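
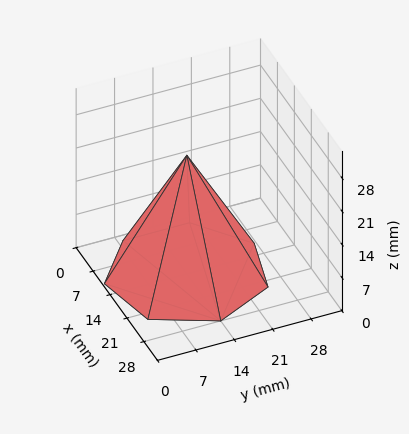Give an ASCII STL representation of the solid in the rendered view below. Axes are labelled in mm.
Reading the render: the shape is a regular 7-sided pyramid, base circumscribed radius ≈ 14 mm, apex at z ≈ 25 mm (dimensions read to the nearest mm from the axis ticks). For the STL, each face is triangulated and given an outward normal.

solid part
  facet normal 0.0000 0.0000 -1.0000
    outer loop
      vertex 10.885 27.649 0.000
      vertex 22.729 24.946 0.000
      vertex 28.000 14.000 0.000
    endloop
  endfacet
  facet normal 0.0000 0.0000 -1.0000
    outer loop
      vertex 1.386 20.074 0.000
      vertex 10.885 27.649 0.000
      vertex 28.000 14.000 0.000
    endloop
  endfacet
  facet normal 0.0000 0.0000 -1.0000
    outer loop
      vertex 1.386 7.926 0.000
      vertex 1.386 20.074 0.000
      vertex 28.000 14.000 0.000
    endloop
  endfacet
  facet normal 0.0000 0.0000 -1.0000
    outer loop
      vertex 10.885 0.351 0.000
      vertex 1.386 7.926 0.000
      vertex 28.000 14.000 0.000
    endloop
  endfacet
  facet normal 0.0000 0.0000 -1.0000
    outer loop
      vertex 22.729 3.054 0.000
      vertex 10.885 0.351 0.000
      vertex 28.000 14.000 0.000
    endloop
  endfacet
  facet normal 0.8044 0.3874 0.4505
    outer loop
      vertex 28.000 14.000 0.000
      vertex 22.729 24.946 0.000
      vertex 14.000 14.000 25.000
    endloop
  endfacet
  facet normal 0.1986 0.8704 0.4505
    outer loop
      vertex 22.729 24.946 0.000
      vertex 10.885 27.649 0.000
      vertex 14.000 14.000 25.000
    endloop
  endfacet
  facet normal -0.5566 0.6980 0.4505
    outer loop
      vertex 10.885 27.649 0.000
      vertex 1.386 20.074 0.000
      vertex 14.000 14.000 25.000
    endloop
  endfacet
  facet normal -0.8928 0.0000 0.4505
    outer loop
      vertex 1.386 20.074 0.000
      vertex 1.386 7.926 0.000
      vertex 14.000 14.000 25.000
    endloop
  endfacet
  facet normal -0.5566 -0.6980 0.4505
    outer loop
      vertex 1.386 7.926 0.000
      vertex 10.885 0.351 0.000
      vertex 14.000 14.000 25.000
    endloop
  endfacet
  facet normal 0.1986 -0.8704 0.4505
    outer loop
      vertex 10.885 0.351 0.000
      vertex 22.729 3.054 0.000
      vertex 14.000 14.000 25.000
    endloop
  endfacet
  facet normal 0.8044 -0.3874 0.4505
    outer loop
      vertex 22.729 3.054 0.000
      vertex 28.000 14.000 0.000
      vertex 14.000 14.000 25.000
    endloop
  endfacet
endsolid part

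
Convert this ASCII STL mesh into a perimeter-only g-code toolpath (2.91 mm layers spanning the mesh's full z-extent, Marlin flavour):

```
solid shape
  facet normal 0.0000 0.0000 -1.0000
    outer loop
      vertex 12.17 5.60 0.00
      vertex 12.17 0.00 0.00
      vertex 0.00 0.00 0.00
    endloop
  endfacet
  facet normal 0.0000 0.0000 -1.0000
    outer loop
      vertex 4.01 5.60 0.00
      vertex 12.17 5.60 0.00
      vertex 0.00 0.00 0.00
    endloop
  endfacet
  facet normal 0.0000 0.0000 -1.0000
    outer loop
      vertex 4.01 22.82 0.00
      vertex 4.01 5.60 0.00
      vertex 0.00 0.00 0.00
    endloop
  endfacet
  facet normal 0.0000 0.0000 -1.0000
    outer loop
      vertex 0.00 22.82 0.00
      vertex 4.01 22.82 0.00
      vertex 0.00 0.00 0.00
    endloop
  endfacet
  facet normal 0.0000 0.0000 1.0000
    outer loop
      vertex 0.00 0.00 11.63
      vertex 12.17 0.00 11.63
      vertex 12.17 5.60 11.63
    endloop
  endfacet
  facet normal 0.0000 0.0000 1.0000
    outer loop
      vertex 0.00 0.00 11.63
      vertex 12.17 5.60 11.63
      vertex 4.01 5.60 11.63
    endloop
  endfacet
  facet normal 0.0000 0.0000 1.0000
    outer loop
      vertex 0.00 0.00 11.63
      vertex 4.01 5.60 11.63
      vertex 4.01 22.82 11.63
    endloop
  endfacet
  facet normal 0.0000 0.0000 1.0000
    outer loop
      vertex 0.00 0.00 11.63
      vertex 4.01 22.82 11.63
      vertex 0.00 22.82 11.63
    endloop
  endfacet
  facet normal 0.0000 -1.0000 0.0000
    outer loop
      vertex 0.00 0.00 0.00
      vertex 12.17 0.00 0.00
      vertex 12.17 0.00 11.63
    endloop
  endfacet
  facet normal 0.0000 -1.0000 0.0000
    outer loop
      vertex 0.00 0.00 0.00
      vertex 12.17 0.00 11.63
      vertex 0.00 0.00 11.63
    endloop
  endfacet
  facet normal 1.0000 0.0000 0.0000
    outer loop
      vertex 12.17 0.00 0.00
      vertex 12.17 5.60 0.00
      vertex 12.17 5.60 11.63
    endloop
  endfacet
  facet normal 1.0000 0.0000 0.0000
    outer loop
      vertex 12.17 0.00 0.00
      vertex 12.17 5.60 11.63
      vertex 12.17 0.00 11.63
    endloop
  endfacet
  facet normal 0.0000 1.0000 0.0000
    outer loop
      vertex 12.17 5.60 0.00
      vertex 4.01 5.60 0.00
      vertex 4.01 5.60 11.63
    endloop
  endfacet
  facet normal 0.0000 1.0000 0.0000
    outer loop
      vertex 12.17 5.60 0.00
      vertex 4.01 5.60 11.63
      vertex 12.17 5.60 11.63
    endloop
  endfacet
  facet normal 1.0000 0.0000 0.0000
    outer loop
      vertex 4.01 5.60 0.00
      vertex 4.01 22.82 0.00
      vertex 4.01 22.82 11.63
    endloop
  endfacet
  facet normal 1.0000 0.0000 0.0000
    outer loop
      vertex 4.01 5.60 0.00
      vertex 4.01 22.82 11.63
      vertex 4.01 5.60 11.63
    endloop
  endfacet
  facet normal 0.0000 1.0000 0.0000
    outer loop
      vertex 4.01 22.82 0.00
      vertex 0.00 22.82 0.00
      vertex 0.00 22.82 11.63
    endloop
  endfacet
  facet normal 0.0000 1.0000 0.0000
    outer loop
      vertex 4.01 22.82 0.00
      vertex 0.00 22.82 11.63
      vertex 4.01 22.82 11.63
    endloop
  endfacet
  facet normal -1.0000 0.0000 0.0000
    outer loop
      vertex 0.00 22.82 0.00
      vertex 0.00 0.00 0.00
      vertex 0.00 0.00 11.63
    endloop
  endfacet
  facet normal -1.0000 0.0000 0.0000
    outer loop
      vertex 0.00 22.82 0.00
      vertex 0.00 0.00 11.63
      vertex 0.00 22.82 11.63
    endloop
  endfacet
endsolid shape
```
; perimeter-only toolpath
G21 ; units = mm
G90 ; absolute positioning
G28 ; home
; layer 1
G0 Z2.91
G0 X0.00 Y0.00
G1 X12.17 Y0.00
G1 X12.17 Y5.60
G1 X4.01 Y5.60
G1 X4.01 Y22.82
G1 X0.00 Y22.82
G1 X0.00 Y0.00
; layer 2
G0 Z5.82
G0 X0.00 Y0.00
G1 X12.17 Y0.00
G1 X12.17 Y5.60
G1 X4.01 Y5.60
G1 X4.01 Y22.82
G1 X0.00 Y22.82
G1 X0.00 Y0.00
; layer 3
G0 Z8.72
G0 X0.00 Y0.00
G1 X12.17 Y0.00
G1 X12.17 Y5.60
G1 X4.01 Y5.60
G1 X4.01 Y22.82
G1 X0.00 Y22.82
G1 X0.00 Y0.00
; layer 4
G0 Z11.63
G0 X0.00 Y0.00
G1 X12.17 Y0.00
G1 X12.17 Y5.60
G1 X4.01 Y5.60
G1 X4.01 Y22.82
G1 X0.00 Y22.82
G1 X0.00 Y0.00
M2 ; end

The solid is an L-shaped prism: outer 12.2 × 22.8 mm, arm thicknesses ≈ 5.6 mm (horizontal) and 4.01 mm (vertical), extruded 11.6 mm in z. Slicing at Δz = 2.91 mm — 4 equal slices spanning the solid's height, so layer i sits at z = i·h/4 — gives 4 non-empty perimeters. Each is a 6-segment closed polygon; G0 lifts to the layer z and rapids to the start vertex, then G1 traces the edges.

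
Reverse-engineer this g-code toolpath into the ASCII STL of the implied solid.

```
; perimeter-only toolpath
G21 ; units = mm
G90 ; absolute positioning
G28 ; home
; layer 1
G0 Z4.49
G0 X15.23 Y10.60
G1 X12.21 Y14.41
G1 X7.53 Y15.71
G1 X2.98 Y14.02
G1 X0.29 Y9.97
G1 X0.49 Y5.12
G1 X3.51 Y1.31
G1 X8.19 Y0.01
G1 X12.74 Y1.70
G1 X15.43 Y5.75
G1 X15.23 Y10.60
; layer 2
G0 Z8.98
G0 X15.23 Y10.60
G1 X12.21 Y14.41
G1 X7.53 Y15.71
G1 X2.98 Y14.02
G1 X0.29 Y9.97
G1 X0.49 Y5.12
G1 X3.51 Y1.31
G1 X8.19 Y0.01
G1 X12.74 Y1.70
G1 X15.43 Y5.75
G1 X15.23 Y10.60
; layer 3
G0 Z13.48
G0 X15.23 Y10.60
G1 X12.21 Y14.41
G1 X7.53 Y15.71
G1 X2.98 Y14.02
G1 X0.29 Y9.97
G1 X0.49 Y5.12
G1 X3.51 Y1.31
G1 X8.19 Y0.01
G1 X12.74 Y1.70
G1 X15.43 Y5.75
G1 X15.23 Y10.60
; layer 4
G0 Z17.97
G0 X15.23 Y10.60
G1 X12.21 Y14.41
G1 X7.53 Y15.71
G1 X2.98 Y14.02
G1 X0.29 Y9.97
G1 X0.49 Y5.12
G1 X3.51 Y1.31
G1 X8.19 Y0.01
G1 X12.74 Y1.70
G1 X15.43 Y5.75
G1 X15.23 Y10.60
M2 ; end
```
solid part
  facet normal 0.0000 0.0000 -1.0000
    outer loop
      vertex 7.53 15.71 0.00
      vertex 12.21 14.41 0.00
      vertex 15.23 10.60 0.00
    endloop
  endfacet
  facet normal 0.0000 0.0000 -1.0000
    outer loop
      vertex 2.98 14.02 0.00
      vertex 7.53 15.71 0.00
      vertex 15.23 10.60 0.00
    endloop
  endfacet
  facet normal 0.0000 0.0000 -1.0000
    outer loop
      vertex 0.29 9.97 0.00
      vertex 2.98 14.02 0.00
      vertex 15.23 10.60 0.00
    endloop
  endfacet
  facet normal 0.0000 0.0000 -1.0000
    outer loop
      vertex 0.49 5.12 0.00
      vertex 0.29 9.97 0.00
      vertex 15.23 10.60 0.00
    endloop
  endfacet
  facet normal 0.0000 0.0000 -1.0000
    outer loop
      vertex 3.51 1.31 0.00
      vertex 0.49 5.12 0.00
      vertex 15.23 10.60 0.00
    endloop
  endfacet
  facet normal 0.0000 0.0000 -1.0000
    outer loop
      vertex 8.19 0.01 0.00
      vertex 3.51 1.31 0.00
      vertex 15.23 10.60 0.00
    endloop
  endfacet
  facet normal 0.0000 0.0000 -1.0000
    outer loop
      vertex 12.74 1.70 0.00
      vertex 8.19 0.01 0.00
      vertex 15.23 10.60 0.00
    endloop
  endfacet
  facet normal 0.0000 0.0000 -1.0000
    outer loop
      vertex 15.43 5.75 0.00
      vertex 12.74 1.70 0.00
      vertex 15.23 10.60 0.00
    endloop
  endfacet
  facet normal 0.0000 0.0000 1.0000
    outer loop
      vertex 15.23 10.60 17.97
      vertex 12.21 14.41 17.97
      vertex 7.53 15.71 17.97
    endloop
  endfacet
  facet normal 0.0000 0.0000 1.0000
    outer loop
      vertex 15.23 10.60 17.97
      vertex 7.53 15.71 17.97
      vertex 2.98 14.02 17.97
    endloop
  endfacet
  facet normal 0.0000 0.0000 1.0000
    outer loop
      vertex 15.23 10.60 17.97
      vertex 2.98 14.02 17.97
      vertex 0.29 9.97 17.97
    endloop
  endfacet
  facet normal 0.0000 0.0000 1.0000
    outer loop
      vertex 15.23 10.60 17.97
      vertex 0.29 9.97 17.97
      vertex 0.49 5.12 17.97
    endloop
  endfacet
  facet normal 0.0000 0.0000 1.0000
    outer loop
      vertex 15.23 10.60 17.97
      vertex 0.49 5.12 17.97
      vertex 3.51 1.31 17.97
    endloop
  endfacet
  facet normal 0.0000 0.0000 1.0000
    outer loop
      vertex 15.23 10.60 17.97
      vertex 3.51 1.31 17.97
      vertex 8.19 0.01 17.97
    endloop
  endfacet
  facet normal 0.0000 0.0000 1.0000
    outer loop
      vertex 15.23 10.60 17.97
      vertex 8.19 0.01 17.97
      vertex 12.74 1.70 17.97
    endloop
  endfacet
  facet normal 0.0000 0.0000 1.0000
    outer loop
      vertex 15.23 10.60 17.97
      vertex 12.74 1.70 17.97
      vertex 15.43 5.75 17.97
    endloop
  endfacet
  facet normal 0.7837 0.6212 0.0000
    outer loop
      vertex 15.23 10.60 0.00
      vertex 12.21 14.41 0.00
      vertex 12.21 14.41 17.97
    endloop
  endfacet
  facet normal 0.7837 0.6212 0.0000
    outer loop
      vertex 15.23 10.60 0.00
      vertex 12.21 14.41 17.97
      vertex 15.23 10.60 17.97
    endloop
  endfacet
  facet normal 0.2676 0.9635 0.0000
    outer loop
      vertex 12.21 14.41 0.00
      vertex 7.53 15.71 0.00
      vertex 7.53 15.71 17.97
    endloop
  endfacet
  facet normal 0.2676 0.9635 0.0000
    outer loop
      vertex 12.21 14.41 0.00
      vertex 7.53 15.71 17.97
      vertex 12.21 14.41 17.97
    endloop
  endfacet
  facet normal -0.3482 0.9374 0.0000
    outer loop
      vertex 7.53 15.71 0.00
      vertex 2.98 14.02 0.00
      vertex 2.98 14.02 17.97
    endloop
  endfacet
  facet normal -0.3482 0.9374 0.0000
    outer loop
      vertex 7.53 15.71 0.00
      vertex 2.98 14.02 17.97
      vertex 7.53 15.71 17.97
    endloop
  endfacet
  facet normal -0.8330 0.5533 0.0000
    outer loop
      vertex 2.98 14.02 0.00
      vertex 0.29 9.97 0.00
      vertex 0.29 9.97 17.97
    endloop
  endfacet
  facet normal -0.8330 0.5533 0.0000
    outer loop
      vertex 2.98 14.02 0.00
      vertex 0.29 9.97 17.97
      vertex 2.98 14.02 17.97
    endloop
  endfacet
  facet normal -0.9992 -0.0412 0.0000
    outer loop
      vertex 0.29 9.97 0.00
      vertex 0.49 5.12 0.00
      vertex 0.49 5.12 17.97
    endloop
  endfacet
  facet normal -0.9992 -0.0412 0.0000
    outer loop
      vertex 0.29 9.97 0.00
      vertex 0.49 5.12 17.97
      vertex 0.29 9.97 17.97
    endloop
  endfacet
  facet normal -0.7837 -0.6212 0.0000
    outer loop
      vertex 0.49 5.12 0.00
      vertex 3.51 1.31 0.00
      vertex 3.51 1.31 17.97
    endloop
  endfacet
  facet normal -0.7837 -0.6212 0.0000
    outer loop
      vertex 0.49 5.12 0.00
      vertex 3.51 1.31 17.97
      vertex 0.49 5.12 17.97
    endloop
  endfacet
  facet normal -0.2676 -0.9635 0.0000
    outer loop
      vertex 3.51 1.31 0.00
      vertex 8.19 0.01 0.00
      vertex 8.19 0.01 17.97
    endloop
  endfacet
  facet normal -0.2676 -0.9635 0.0000
    outer loop
      vertex 3.51 1.31 0.00
      vertex 8.19 0.01 17.97
      vertex 3.51 1.31 17.97
    endloop
  endfacet
  facet normal 0.3482 -0.9374 0.0000
    outer loop
      vertex 8.19 0.01 0.00
      vertex 12.74 1.70 0.00
      vertex 12.74 1.70 17.97
    endloop
  endfacet
  facet normal 0.3482 -0.9374 0.0000
    outer loop
      vertex 8.19 0.01 0.00
      vertex 12.74 1.70 17.97
      vertex 8.19 0.01 17.97
    endloop
  endfacet
  facet normal 0.8330 -0.5533 0.0000
    outer loop
      vertex 12.74 1.70 0.00
      vertex 15.43 5.75 0.00
      vertex 15.43 5.75 17.97
    endloop
  endfacet
  facet normal 0.8330 -0.5533 0.0000
    outer loop
      vertex 12.74 1.70 0.00
      vertex 15.43 5.75 17.97
      vertex 12.74 1.70 17.97
    endloop
  endfacet
  facet normal 0.9992 0.0412 0.0000
    outer loop
      vertex 15.43 5.75 0.00
      vertex 15.23 10.60 0.00
      vertex 15.23 10.60 17.97
    endloop
  endfacet
  facet normal 0.9992 0.0412 0.0000
    outer loop
      vertex 15.43 5.75 0.00
      vertex 15.23 10.60 17.97
      vertex 15.43 5.75 17.97
    endloop
  endfacet
endsolid part

The G0 Z moves step by Δz≈4.49 mm. Every layer's G1 loop is the same polygon, so the solid is a straight extrusion of it from z=0 to z≈18. Closing with flat bottom and top caps and triangulating gives 36 facets — a regular 10-sided prism (a cylinder approximated with 10 flat sides), circumscribed radius ≈ 7.86 mm, height ≈ 18 mm.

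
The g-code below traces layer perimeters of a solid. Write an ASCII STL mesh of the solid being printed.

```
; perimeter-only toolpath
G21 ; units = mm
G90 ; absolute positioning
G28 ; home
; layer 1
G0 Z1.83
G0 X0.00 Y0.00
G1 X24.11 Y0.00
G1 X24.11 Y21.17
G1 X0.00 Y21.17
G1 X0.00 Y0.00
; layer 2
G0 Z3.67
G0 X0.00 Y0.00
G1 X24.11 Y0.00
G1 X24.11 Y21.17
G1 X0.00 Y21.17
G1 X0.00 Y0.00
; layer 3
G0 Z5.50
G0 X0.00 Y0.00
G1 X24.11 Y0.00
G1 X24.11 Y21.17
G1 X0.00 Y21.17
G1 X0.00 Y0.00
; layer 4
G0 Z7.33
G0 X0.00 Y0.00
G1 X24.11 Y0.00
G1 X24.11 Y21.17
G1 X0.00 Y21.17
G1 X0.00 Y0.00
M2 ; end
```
solid part
  facet normal 0.0000 0.0000 -1.0000
    outer loop
      vertex 24.11 21.17 0.00
      vertex 24.11 0.00 0.00
      vertex 0.00 0.00 0.00
    endloop
  endfacet
  facet normal 0.0000 0.0000 -1.0000
    outer loop
      vertex 0.00 21.17 0.00
      vertex 24.11 21.17 0.00
      vertex 0.00 0.00 0.00
    endloop
  endfacet
  facet normal 0.0000 0.0000 1.0000
    outer loop
      vertex 0.00 0.00 7.33
      vertex 24.11 0.00 7.33
      vertex 24.11 21.17 7.33
    endloop
  endfacet
  facet normal 0.0000 0.0000 1.0000
    outer loop
      vertex 0.00 0.00 7.33
      vertex 24.11 21.17 7.33
      vertex 0.00 21.17 7.33
    endloop
  endfacet
  facet normal 0.0000 -1.0000 0.0000
    outer loop
      vertex 0.00 0.00 0.00
      vertex 24.11 0.00 0.00
      vertex 24.11 0.00 7.33
    endloop
  endfacet
  facet normal 0.0000 -1.0000 0.0000
    outer loop
      vertex 0.00 0.00 0.00
      vertex 24.11 0.00 7.33
      vertex 0.00 0.00 7.33
    endloop
  endfacet
  facet normal 0.0000 1.0000 0.0000
    outer loop
      vertex 24.11 21.17 7.33
      vertex 24.11 21.17 0.00
      vertex 0.00 21.17 0.00
    endloop
  endfacet
  facet normal 0.0000 1.0000 0.0000
    outer loop
      vertex 0.00 21.17 7.33
      vertex 24.11 21.17 7.33
      vertex 0.00 21.17 0.00
    endloop
  endfacet
  facet normal -1.0000 0.0000 0.0000
    outer loop
      vertex 0.00 21.17 7.33
      vertex 0.00 21.17 0.00
      vertex 0.00 0.00 0.00
    endloop
  endfacet
  facet normal -1.0000 0.0000 0.0000
    outer loop
      vertex 0.00 0.00 7.33
      vertex 0.00 21.17 7.33
      vertex 0.00 0.00 0.00
    endloop
  endfacet
  facet normal 1.0000 0.0000 0.0000
    outer loop
      vertex 24.11 0.00 0.00
      vertex 24.11 21.17 0.00
      vertex 24.11 21.17 7.33
    endloop
  endfacet
  facet normal 1.0000 0.0000 0.0000
    outer loop
      vertex 24.11 0.00 0.00
      vertex 24.11 21.17 7.33
      vertex 24.11 0.00 7.33
    endloop
  endfacet
endsolid part

The G0 Z moves step by Δz≈1.83 mm. Every layer's G1 loop is the same polygon, so the solid is a straight extrusion of it from z=0 to z≈7.33. Closing with flat bottom and top caps and triangulating gives 12 facets — a rectangular box, roughly 24.1 × 21.2 mm footprint and 7.33 mm tall.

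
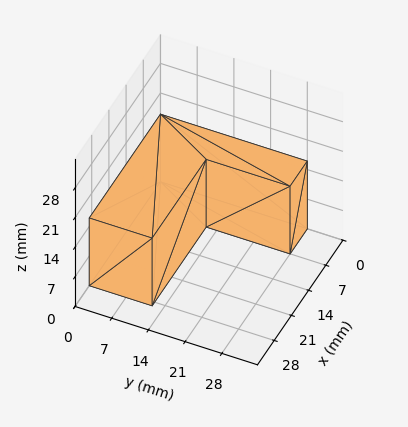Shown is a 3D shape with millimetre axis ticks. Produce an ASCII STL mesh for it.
Reading the render: the shape is an L-shaped prism: outer 29 × 28 mm, arm thicknesses ≈ 12 mm (horizontal) and 7 mm (vertical), extruded 16 mm in z (dimensions read to the nearest mm from the axis ticks). For the STL, each face is triangulated and given an outward normal.

solid part
  facet normal 0.0000 0.0000 -1.0000
    outer loop
      vertex 29.00 12.00 0.00
      vertex 29.00 0.00 0.00
      vertex 0.00 0.00 0.00
    endloop
  endfacet
  facet normal 0.0000 0.0000 -1.0000
    outer loop
      vertex 7.00 12.00 0.00
      vertex 29.00 12.00 0.00
      vertex 0.00 0.00 0.00
    endloop
  endfacet
  facet normal 0.0000 0.0000 -1.0000
    outer loop
      vertex 7.00 28.00 0.00
      vertex 7.00 12.00 0.00
      vertex 0.00 0.00 0.00
    endloop
  endfacet
  facet normal 0.0000 0.0000 -1.0000
    outer loop
      vertex 0.00 28.00 0.00
      vertex 7.00 28.00 0.00
      vertex 0.00 0.00 0.00
    endloop
  endfacet
  facet normal 0.0000 0.0000 1.0000
    outer loop
      vertex 0.00 0.00 16.00
      vertex 29.00 0.00 16.00
      vertex 29.00 12.00 16.00
    endloop
  endfacet
  facet normal 0.0000 0.0000 1.0000
    outer loop
      vertex 0.00 0.00 16.00
      vertex 29.00 12.00 16.00
      vertex 7.00 12.00 16.00
    endloop
  endfacet
  facet normal 0.0000 0.0000 1.0000
    outer loop
      vertex 0.00 0.00 16.00
      vertex 7.00 12.00 16.00
      vertex 7.00 28.00 16.00
    endloop
  endfacet
  facet normal 0.0000 0.0000 1.0000
    outer loop
      vertex 0.00 0.00 16.00
      vertex 7.00 28.00 16.00
      vertex 0.00 28.00 16.00
    endloop
  endfacet
  facet normal 0.0000 -1.0000 0.0000
    outer loop
      vertex 0.00 0.00 0.00
      vertex 29.00 0.00 0.00
      vertex 29.00 0.00 16.00
    endloop
  endfacet
  facet normal 0.0000 -1.0000 0.0000
    outer loop
      vertex 0.00 0.00 0.00
      vertex 29.00 0.00 16.00
      vertex 0.00 0.00 16.00
    endloop
  endfacet
  facet normal 1.0000 0.0000 0.0000
    outer loop
      vertex 29.00 0.00 0.00
      vertex 29.00 12.00 0.00
      vertex 29.00 12.00 16.00
    endloop
  endfacet
  facet normal 1.0000 0.0000 0.0000
    outer loop
      vertex 29.00 0.00 0.00
      vertex 29.00 12.00 16.00
      vertex 29.00 0.00 16.00
    endloop
  endfacet
  facet normal 0.0000 1.0000 0.0000
    outer loop
      vertex 29.00 12.00 0.00
      vertex 7.00 12.00 0.00
      vertex 7.00 12.00 16.00
    endloop
  endfacet
  facet normal 0.0000 1.0000 0.0000
    outer loop
      vertex 29.00 12.00 0.00
      vertex 7.00 12.00 16.00
      vertex 29.00 12.00 16.00
    endloop
  endfacet
  facet normal 1.0000 0.0000 0.0000
    outer loop
      vertex 7.00 12.00 0.00
      vertex 7.00 28.00 0.00
      vertex 7.00 28.00 16.00
    endloop
  endfacet
  facet normal 1.0000 0.0000 0.0000
    outer loop
      vertex 7.00 12.00 0.00
      vertex 7.00 28.00 16.00
      vertex 7.00 12.00 16.00
    endloop
  endfacet
  facet normal 0.0000 1.0000 0.0000
    outer loop
      vertex 7.00 28.00 0.00
      vertex 0.00 28.00 0.00
      vertex 0.00 28.00 16.00
    endloop
  endfacet
  facet normal 0.0000 1.0000 0.0000
    outer loop
      vertex 7.00 28.00 0.00
      vertex 0.00 28.00 16.00
      vertex 7.00 28.00 16.00
    endloop
  endfacet
  facet normal -1.0000 0.0000 0.0000
    outer loop
      vertex 0.00 28.00 0.00
      vertex 0.00 0.00 0.00
      vertex 0.00 0.00 16.00
    endloop
  endfacet
  facet normal -1.0000 0.0000 0.0000
    outer loop
      vertex 0.00 28.00 0.00
      vertex 0.00 0.00 16.00
      vertex 0.00 28.00 16.00
    endloop
  endfacet
endsolid part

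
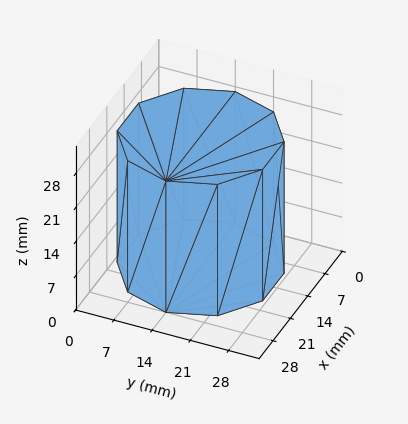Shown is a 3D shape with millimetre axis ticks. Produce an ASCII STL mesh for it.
Reading the render: the shape is a regular 10-sided prism (a cylinder approximated with 10 flat sides), circumscribed radius ≈ 14 mm, height ≈ 27 mm (dimensions read to the nearest mm from the axis ticks). For the STL, each face is triangulated and given an outward normal.

solid part
  facet normal 0.0000 0.0000 -1.0000
    outer loop
      vertex 18.326 27.315 0.000
      vertex 25.326 22.229 0.000
      vertex 28.000 14.000 0.000
    endloop
  endfacet
  facet normal 0.0000 0.0000 -1.0000
    outer loop
      vertex 9.674 27.315 0.000
      vertex 18.326 27.315 0.000
      vertex 28.000 14.000 0.000
    endloop
  endfacet
  facet normal 0.0000 0.0000 -1.0000
    outer loop
      vertex 2.674 22.229 0.000
      vertex 9.674 27.315 0.000
      vertex 28.000 14.000 0.000
    endloop
  endfacet
  facet normal 0.0000 0.0000 -1.0000
    outer loop
      vertex 0.000 14.000 0.000
      vertex 2.674 22.229 0.000
      vertex 28.000 14.000 0.000
    endloop
  endfacet
  facet normal 0.0000 0.0000 -1.0000
    outer loop
      vertex 2.674 5.771 0.000
      vertex 0.000 14.000 0.000
      vertex 28.000 14.000 0.000
    endloop
  endfacet
  facet normal 0.0000 0.0000 -1.0000
    outer loop
      vertex 9.674 0.685 0.000
      vertex 2.674 5.771 0.000
      vertex 28.000 14.000 0.000
    endloop
  endfacet
  facet normal 0.0000 0.0000 -1.0000
    outer loop
      vertex 18.326 0.685 0.000
      vertex 9.674 0.685 0.000
      vertex 28.000 14.000 0.000
    endloop
  endfacet
  facet normal 0.0000 0.0000 -1.0000
    outer loop
      vertex 25.326 5.771 0.000
      vertex 18.326 0.685 0.000
      vertex 28.000 14.000 0.000
    endloop
  endfacet
  facet normal 0.0000 0.0000 1.0000
    outer loop
      vertex 28.000 14.000 27.000
      vertex 25.326 22.229 27.000
      vertex 18.326 27.315 27.000
    endloop
  endfacet
  facet normal 0.0000 0.0000 1.0000
    outer loop
      vertex 28.000 14.000 27.000
      vertex 18.326 27.315 27.000
      vertex 9.674 27.315 27.000
    endloop
  endfacet
  facet normal 0.0000 0.0000 1.0000
    outer loop
      vertex 28.000 14.000 27.000
      vertex 9.674 27.315 27.000
      vertex 2.674 22.229 27.000
    endloop
  endfacet
  facet normal 0.0000 0.0000 1.0000
    outer loop
      vertex 28.000 14.000 27.000
      vertex 2.674 22.229 27.000
      vertex 0.000 14.000 27.000
    endloop
  endfacet
  facet normal 0.0000 0.0000 1.0000
    outer loop
      vertex 28.000 14.000 27.000
      vertex 0.000 14.000 27.000
      vertex 2.674 5.771 27.000
    endloop
  endfacet
  facet normal 0.0000 0.0000 1.0000
    outer loop
      vertex 28.000 14.000 27.000
      vertex 2.674 5.771 27.000
      vertex 9.674 0.685 27.000
    endloop
  endfacet
  facet normal 0.0000 0.0000 1.0000
    outer loop
      vertex 28.000 14.000 27.000
      vertex 9.674 0.685 27.000
      vertex 18.326 0.685 27.000
    endloop
  endfacet
  facet normal 0.0000 0.0000 1.0000
    outer loop
      vertex 28.000 14.000 27.000
      vertex 18.326 0.685 27.000
      vertex 25.326 5.771 27.000
    endloop
  endfacet
  facet normal 0.9510 0.3090 0.0000
    outer loop
      vertex 28.000 14.000 0.000
      vertex 25.326 22.229 0.000
      vertex 25.326 22.229 27.000
    endloop
  endfacet
  facet normal 0.9510 0.3090 0.0000
    outer loop
      vertex 28.000 14.000 0.000
      vertex 25.326 22.229 27.000
      vertex 28.000 14.000 27.000
    endloop
  endfacet
  facet normal 0.5878 0.8090 0.0000
    outer loop
      vertex 25.326 22.229 0.000
      vertex 18.326 27.315 0.000
      vertex 18.326 27.315 27.000
    endloop
  endfacet
  facet normal 0.5878 0.8090 0.0000
    outer loop
      vertex 25.326 22.229 0.000
      vertex 18.326 27.315 27.000
      vertex 25.326 22.229 27.000
    endloop
  endfacet
  facet normal 0.0000 1.0000 0.0000
    outer loop
      vertex 18.326 27.315 0.000
      vertex 9.674 27.315 0.000
      vertex 9.674 27.315 27.000
    endloop
  endfacet
  facet normal 0.0000 1.0000 0.0000
    outer loop
      vertex 18.326 27.315 0.000
      vertex 9.674 27.315 27.000
      vertex 18.326 27.315 27.000
    endloop
  endfacet
  facet normal -0.5878 0.8090 0.0000
    outer loop
      vertex 9.674 27.315 0.000
      vertex 2.674 22.229 0.000
      vertex 2.674 22.229 27.000
    endloop
  endfacet
  facet normal -0.5878 0.8090 0.0000
    outer loop
      vertex 9.674 27.315 0.000
      vertex 2.674 22.229 27.000
      vertex 9.674 27.315 27.000
    endloop
  endfacet
  facet normal -0.9510 0.3090 0.0000
    outer loop
      vertex 2.674 22.229 0.000
      vertex 0.000 14.000 0.000
      vertex 0.000 14.000 27.000
    endloop
  endfacet
  facet normal -0.9510 0.3090 0.0000
    outer loop
      vertex 2.674 22.229 0.000
      vertex 0.000 14.000 27.000
      vertex 2.674 22.229 27.000
    endloop
  endfacet
  facet normal -0.9510 -0.3090 0.0000
    outer loop
      vertex 0.000 14.000 0.000
      vertex 2.674 5.771 0.000
      vertex 2.674 5.771 27.000
    endloop
  endfacet
  facet normal -0.9510 -0.3090 0.0000
    outer loop
      vertex 0.000 14.000 0.000
      vertex 2.674 5.771 27.000
      vertex 0.000 14.000 27.000
    endloop
  endfacet
  facet normal -0.5878 -0.8090 0.0000
    outer loop
      vertex 2.674 5.771 0.000
      vertex 9.674 0.685 0.000
      vertex 9.674 0.685 27.000
    endloop
  endfacet
  facet normal -0.5878 -0.8090 0.0000
    outer loop
      vertex 2.674 5.771 0.000
      vertex 9.674 0.685 27.000
      vertex 2.674 5.771 27.000
    endloop
  endfacet
  facet normal 0.0000 -1.0000 0.0000
    outer loop
      vertex 9.674 0.685 0.000
      vertex 18.326 0.685 0.000
      vertex 18.326 0.685 27.000
    endloop
  endfacet
  facet normal 0.0000 -1.0000 0.0000
    outer loop
      vertex 9.674 0.685 0.000
      vertex 18.326 0.685 27.000
      vertex 9.674 0.685 27.000
    endloop
  endfacet
  facet normal 0.5878 -0.8090 0.0000
    outer loop
      vertex 18.326 0.685 0.000
      vertex 25.326 5.771 0.000
      vertex 25.326 5.771 27.000
    endloop
  endfacet
  facet normal 0.5878 -0.8090 0.0000
    outer loop
      vertex 18.326 0.685 0.000
      vertex 25.326 5.771 27.000
      vertex 18.326 0.685 27.000
    endloop
  endfacet
  facet normal 0.9510 -0.3090 0.0000
    outer loop
      vertex 25.326 5.771 0.000
      vertex 28.000 14.000 0.000
      vertex 28.000 14.000 27.000
    endloop
  endfacet
  facet normal 0.9510 -0.3090 0.0000
    outer loop
      vertex 25.326 5.771 0.000
      vertex 28.000 14.000 27.000
      vertex 25.326 5.771 27.000
    endloop
  endfacet
endsolid part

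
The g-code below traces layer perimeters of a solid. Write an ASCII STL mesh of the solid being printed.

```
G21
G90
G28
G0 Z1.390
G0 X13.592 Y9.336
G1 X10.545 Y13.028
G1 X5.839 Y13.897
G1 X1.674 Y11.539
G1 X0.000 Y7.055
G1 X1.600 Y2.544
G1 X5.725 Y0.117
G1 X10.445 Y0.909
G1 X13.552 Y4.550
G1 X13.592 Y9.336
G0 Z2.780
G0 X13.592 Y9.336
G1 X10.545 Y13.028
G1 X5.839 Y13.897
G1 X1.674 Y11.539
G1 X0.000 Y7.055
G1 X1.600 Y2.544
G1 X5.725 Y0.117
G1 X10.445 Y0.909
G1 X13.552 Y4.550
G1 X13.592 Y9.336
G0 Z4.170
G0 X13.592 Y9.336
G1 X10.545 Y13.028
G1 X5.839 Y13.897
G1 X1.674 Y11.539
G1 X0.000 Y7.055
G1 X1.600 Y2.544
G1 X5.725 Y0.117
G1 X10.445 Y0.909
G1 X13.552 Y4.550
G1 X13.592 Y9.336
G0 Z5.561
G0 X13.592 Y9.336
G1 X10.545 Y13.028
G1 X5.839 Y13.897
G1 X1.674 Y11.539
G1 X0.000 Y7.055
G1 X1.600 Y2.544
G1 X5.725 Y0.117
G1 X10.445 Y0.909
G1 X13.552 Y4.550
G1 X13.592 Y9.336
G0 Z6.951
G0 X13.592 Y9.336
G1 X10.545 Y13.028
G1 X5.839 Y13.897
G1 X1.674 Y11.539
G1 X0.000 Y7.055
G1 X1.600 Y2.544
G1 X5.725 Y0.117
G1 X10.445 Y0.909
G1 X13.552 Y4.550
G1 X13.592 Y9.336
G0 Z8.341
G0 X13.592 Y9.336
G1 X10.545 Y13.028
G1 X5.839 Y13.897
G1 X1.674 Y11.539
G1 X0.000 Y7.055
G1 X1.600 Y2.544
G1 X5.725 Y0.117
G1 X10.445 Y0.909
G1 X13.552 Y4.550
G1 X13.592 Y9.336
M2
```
solid part
  facet normal 0.0000 0.0000 -1.0000
    outer loop
      vertex 5.839 13.897 0.000
      vertex 10.545 13.028 0.000
      vertex 13.592 9.336 0.000
    endloop
  endfacet
  facet normal 0.0000 0.0000 -1.0000
    outer loop
      vertex 1.674 11.539 0.000
      vertex 5.839 13.897 0.000
      vertex 13.592 9.336 0.000
    endloop
  endfacet
  facet normal 0.0000 0.0000 -1.0000
    outer loop
      vertex 0.000 7.055 0.000
      vertex 1.674 11.539 0.000
      vertex 13.592 9.336 0.000
    endloop
  endfacet
  facet normal 0.0000 0.0000 -1.0000
    outer loop
      vertex 1.600 2.544 0.000
      vertex 0.000 7.055 0.000
      vertex 13.592 9.336 0.000
    endloop
  endfacet
  facet normal 0.0000 0.0000 -1.0000
    outer loop
      vertex 5.725 0.117 0.000
      vertex 1.600 2.544 0.000
      vertex 13.592 9.336 0.000
    endloop
  endfacet
  facet normal 0.0000 0.0000 -1.0000
    outer loop
      vertex 10.445 0.909 0.000
      vertex 5.725 0.117 0.000
      vertex 13.592 9.336 0.000
    endloop
  endfacet
  facet normal 0.0000 0.0000 -1.0000
    outer loop
      vertex 13.552 4.550 0.000
      vertex 10.445 0.909 0.000
      vertex 13.592 9.336 0.000
    endloop
  endfacet
  facet normal 0.0000 0.0000 1.0000
    outer loop
      vertex 13.592 9.336 8.341
      vertex 10.545 13.028 8.341
      vertex 5.839 13.897 8.341
    endloop
  endfacet
  facet normal 0.0000 0.0000 1.0000
    outer loop
      vertex 13.592 9.336 8.341
      vertex 5.839 13.897 8.341
      vertex 1.674 11.539 8.341
    endloop
  endfacet
  facet normal 0.0000 0.0000 1.0000
    outer loop
      vertex 13.592 9.336 8.341
      vertex 1.674 11.539 8.341
      vertex 0.000 7.055 8.341
    endloop
  endfacet
  facet normal 0.0000 0.0000 1.0000
    outer loop
      vertex 13.592 9.336 8.341
      vertex 0.000 7.055 8.341
      vertex 1.600 2.544 8.341
    endloop
  endfacet
  facet normal 0.0000 0.0000 1.0000
    outer loop
      vertex 13.592 9.336 8.341
      vertex 1.600 2.544 8.341
      vertex 5.725 0.117 8.341
    endloop
  endfacet
  facet normal 0.0000 0.0000 1.0000
    outer loop
      vertex 13.592 9.336 8.341
      vertex 5.725 0.117 8.341
      vertex 10.445 0.909 8.341
    endloop
  endfacet
  facet normal 0.0000 0.0000 1.0000
    outer loop
      vertex 13.592 9.336 8.341
      vertex 10.445 0.909 8.341
      vertex 13.552 4.550 8.341
    endloop
  endfacet
  facet normal 0.7713 0.6365 0.0000
    outer loop
      vertex 13.592 9.336 0.000
      vertex 10.545 13.028 0.000
      vertex 10.545 13.028 8.341
    endloop
  endfacet
  facet normal 0.7713 0.6365 0.0000
    outer loop
      vertex 13.592 9.336 0.000
      vertex 10.545 13.028 8.341
      vertex 13.592 9.336 8.341
    endloop
  endfacet
  facet normal 0.1816 0.9834 0.0000
    outer loop
      vertex 10.545 13.028 0.000
      vertex 5.839 13.897 0.000
      vertex 5.839 13.897 8.341
    endloop
  endfacet
  facet normal 0.1816 0.9834 0.0000
    outer loop
      vertex 10.545 13.028 0.000
      vertex 5.839 13.897 8.341
      vertex 10.545 13.028 8.341
    endloop
  endfacet
  facet normal -0.4927 0.8702 0.0000
    outer loop
      vertex 5.839 13.897 0.000
      vertex 1.674 11.539 0.000
      vertex 1.674 11.539 8.341
    endloop
  endfacet
  facet normal -0.4927 0.8702 0.0000
    outer loop
      vertex 5.839 13.897 0.000
      vertex 1.674 11.539 8.341
      vertex 5.839 13.897 8.341
    endloop
  endfacet
  facet normal -0.9368 0.3497 0.0000
    outer loop
      vertex 1.674 11.539 0.000
      vertex 0.000 7.055 0.000
      vertex 0.000 7.055 8.341
    endloop
  endfacet
  facet normal -0.9368 0.3497 0.0000
    outer loop
      vertex 1.674 11.539 0.000
      vertex 0.000 7.055 8.341
      vertex 1.674 11.539 8.341
    endloop
  endfacet
  facet normal -0.9425 -0.3343 0.0000
    outer loop
      vertex 0.000 7.055 0.000
      vertex 1.600 2.544 0.000
      vertex 1.600 2.544 8.341
    endloop
  endfacet
  facet normal -0.9425 -0.3343 0.0000
    outer loop
      vertex 0.000 7.055 0.000
      vertex 1.600 2.544 8.341
      vertex 0.000 7.055 8.341
    endloop
  endfacet
  facet normal -0.5071 -0.8619 0.0000
    outer loop
      vertex 1.600 2.544 0.000
      vertex 5.725 0.117 0.000
      vertex 5.725 0.117 8.341
    endloop
  endfacet
  facet normal -0.5071 -0.8619 0.0000
    outer loop
      vertex 1.600 2.544 0.000
      vertex 5.725 0.117 8.341
      vertex 1.600 2.544 8.341
    endloop
  endfacet
  facet normal 0.1655 -0.9862 0.0000
    outer loop
      vertex 5.725 0.117 0.000
      vertex 10.445 0.909 0.000
      vertex 10.445 0.909 8.341
    endloop
  endfacet
  facet normal 0.1655 -0.9862 0.0000
    outer loop
      vertex 5.725 0.117 0.000
      vertex 10.445 0.909 8.341
      vertex 5.725 0.117 8.341
    endloop
  endfacet
  facet normal 0.7607 -0.6491 0.0000
    outer loop
      vertex 10.445 0.909 0.000
      vertex 13.552 4.550 0.000
      vertex 13.552 4.550 8.341
    endloop
  endfacet
  facet normal 0.7607 -0.6491 0.0000
    outer loop
      vertex 10.445 0.909 0.000
      vertex 13.552 4.550 8.341
      vertex 10.445 0.909 8.341
    endloop
  endfacet
  facet normal 1.0000 -0.0084 0.0000
    outer loop
      vertex 13.552 4.550 0.000
      vertex 13.592 9.336 0.000
      vertex 13.592 9.336 8.341
    endloop
  endfacet
  facet normal 1.0000 -0.0084 0.0000
    outer loop
      vertex 13.552 4.550 0.000
      vertex 13.592 9.336 8.341
      vertex 13.552 4.550 8.341
    endloop
  endfacet
endsolid part

The G0 Z moves step by Δz≈1.390 mm. Every layer's G1 loop is the same polygon, so the solid is a straight extrusion of it from z=0 to z≈8.34. Closing with flat bottom and top caps and triangulating gives 32 facets — a regular 9-sided prism (a cylinder approximated with 9 flat sides), circumscribed radius ≈ 7 mm, height ≈ 8.34 mm.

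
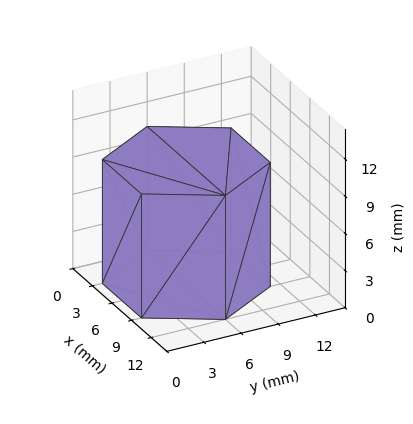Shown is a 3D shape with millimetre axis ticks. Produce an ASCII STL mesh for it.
Reading the render: the shape is a regular 6-sided prism (a cylinder approximated with 6 flat sides), circumscribed radius ≈ 6 mm, height ≈ 10 mm (dimensions read to the nearest mm from the axis ticks). For the STL, each face is triangulated and given an outward normal.

solid part
  facet normal 0.0000 0.0000 -1.0000
    outer loop
      vertex 3.0 11.2 0.0
      vertex 9.0 11.2 0.0
      vertex 12.0 6.0 0.0
    endloop
  endfacet
  facet normal 0.0000 0.0000 -1.0000
    outer loop
      vertex 0.0 6.0 0.0
      vertex 3.0 11.2 0.0
      vertex 12.0 6.0 0.0
    endloop
  endfacet
  facet normal 0.0000 0.0000 -1.0000
    outer loop
      vertex 3.0 0.8 0.0
      vertex 0.0 6.0 0.0
      vertex 12.0 6.0 0.0
    endloop
  endfacet
  facet normal 0.0000 0.0000 -1.0000
    outer loop
      vertex 9.0 0.8 0.0
      vertex 3.0 0.8 0.0
      vertex 12.0 6.0 0.0
    endloop
  endfacet
  facet normal 0.0000 0.0000 1.0000
    outer loop
      vertex 12.0 6.0 10.0
      vertex 9.0 11.2 10.0
      vertex 3.0 11.2 10.0
    endloop
  endfacet
  facet normal 0.0000 0.0000 1.0000
    outer loop
      vertex 12.0 6.0 10.0
      vertex 3.0 11.2 10.0
      vertex 0.0 6.0 10.0
    endloop
  endfacet
  facet normal 0.0000 0.0000 1.0000
    outer loop
      vertex 12.0 6.0 10.0
      vertex 0.0 6.0 10.0
      vertex 3.0 0.8 10.0
    endloop
  endfacet
  facet normal 0.0000 0.0000 1.0000
    outer loop
      vertex 12.0 6.0 10.0
      vertex 3.0 0.8 10.0
      vertex 9.0 0.8 10.0
    endloop
  endfacet
  facet normal 0.8662 0.4997 0.0000
    outer loop
      vertex 12.0 6.0 0.0
      vertex 9.0 11.2 0.0
      vertex 9.0 11.2 10.0
    endloop
  endfacet
  facet normal 0.8662 0.4997 0.0000
    outer loop
      vertex 12.0 6.0 0.0
      vertex 9.0 11.2 10.0
      vertex 12.0 6.0 10.0
    endloop
  endfacet
  facet normal 0.0000 1.0000 0.0000
    outer loop
      vertex 9.0 11.2 0.0
      vertex 3.0 11.2 0.0
      vertex 3.0 11.2 10.0
    endloop
  endfacet
  facet normal 0.0000 1.0000 0.0000
    outer loop
      vertex 9.0 11.2 0.0
      vertex 3.0 11.2 10.0
      vertex 9.0 11.2 10.0
    endloop
  endfacet
  facet normal -0.8662 0.4997 0.0000
    outer loop
      vertex 3.0 11.2 0.0
      vertex 0.0 6.0 0.0
      vertex 0.0 6.0 10.0
    endloop
  endfacet
  facet normal -0.8662 0.4997 0.0000
    outer loop
      vertex 3.0 11.2 0.0
      vertex 0.0 6.0 10.0
      vertex 3.0 11.2 10.0
    endloop
  endfacet
  facet normal -0.8662 -0.4997 0.0000
    outer loop
      vertex 0.0 6.0 0.0
      vertex 3.0 0.8 0.0
      vertex 3.0 0.8 10.0
    endloop
  endfacet
  facet normal -0.8662 -0.4997 0.0000
    outer loop
      vertex 0.0 6.0 0.0
      vertex 3.0 0.8 10.0
      vertex 0.0 6.0 10.0
    endloop
  endfacet
  facet normal 0.0000 -1.0000 0.0000
    outer loop
      vertex 3.0 0.8 0.0
      vertex 9.0 0.8 0.0
      vertex 9.0 0.8 10.0
    endloop
  endfacet
  facet normal 0.0000 -1.0000 0.0000
    outer loop
      vertex 3.0 0.8 0.0
      vertex 9.0 0.8 10.0
      vertex 3.0 0.8 10.0
    endloop
  endfacet
  facet normal 0.8662 -0.4997 0.0000
    outer loop
      vertex 9.0 0.8 0.0
      vertex 12.0 6.0 0.0
      vertex 12.0 6.0 10.0
    endloop
  endfacet
  facet normal 0.8662 -0.4997 0.0000
    outer loop
      vertex 9.0 0.8 0.0
      vertex 12.0 6.0 10.0
      vertex 9.0 0.8 10.0
    endloop
  endfacet
endsolid part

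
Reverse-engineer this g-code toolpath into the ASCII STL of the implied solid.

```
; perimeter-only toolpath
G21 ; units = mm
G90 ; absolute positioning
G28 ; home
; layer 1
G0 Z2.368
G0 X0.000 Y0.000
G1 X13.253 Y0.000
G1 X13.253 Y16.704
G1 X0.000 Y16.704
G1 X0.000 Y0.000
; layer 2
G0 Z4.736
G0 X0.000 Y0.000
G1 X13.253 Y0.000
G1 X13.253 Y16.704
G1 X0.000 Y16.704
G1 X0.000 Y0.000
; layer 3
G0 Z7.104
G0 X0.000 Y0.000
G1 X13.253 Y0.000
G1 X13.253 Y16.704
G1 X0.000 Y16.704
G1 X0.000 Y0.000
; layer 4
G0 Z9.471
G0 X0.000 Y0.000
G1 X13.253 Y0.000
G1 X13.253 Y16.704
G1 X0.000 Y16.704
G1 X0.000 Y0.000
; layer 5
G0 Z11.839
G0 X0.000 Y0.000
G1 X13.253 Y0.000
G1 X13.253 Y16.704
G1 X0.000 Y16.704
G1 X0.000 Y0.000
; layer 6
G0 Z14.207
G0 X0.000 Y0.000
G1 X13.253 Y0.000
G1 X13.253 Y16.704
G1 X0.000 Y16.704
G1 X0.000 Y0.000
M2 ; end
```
solid part
  facet normal 0.0000 0.0000 -1.0000
    outer loop
      vertex 13.253 16.704 0.000
      vertex 13.253 0.000 0.000
      vertex 0.000 0.000 0.000
    endloop
  endfacet
  facet normal 0.0000 0.0000 -1.0000
    outer loop
      vertex 0.000 16.704 0.000
      vertex 13.253 16.704 0.000
      vertex 0.000 0.000 0.000
    endloop
  endfacet
  facet normal 0.0000 0.0000 1.0000
    outer loop
      vertex 0.000 0.000 14.207
      vertex 13.253 0.000 14.207
      vertex 13.253 16.704 14.207
    endloop
  endfacet
  facet normal 0.0000 0.0000 1.0000
    outer loop
      vertex 0.000 0.000 14.207
      vertex 13.253 16.704 14.207
      vertex 0.000 16.704 14.207
    endloop
  endfacet
  facet normal 0.0000 -1.0000 0.0000
    outer loop
      vertex 0.000 0.000 0.000
      vertex 13.253 0.000 0.000
      vertex 13.253 0.000 14.207
    endloop
  endfacet
  facet normal 0.0000 -1.0000 0.0000
    outer loop
      vertex 0.000 0.000 0.000
      vertex 13.253 0.000 14.207
      vertex 0.000 0.000 14.207
    endloop
  endfacet
  facet normal 0.0000 1.0000 0.0000
    outer loop
      vertex 13.253 16.704 14.207
      vertex 13.253 16.704 0.000
      vertex 0.000 16.704 0.000
    endloop
  endfacet
  facet normal 0.0000 1.0000 0.0000
    outer loop
      vertex 0.000 16.704 14.207
      vertex 13.253 16.704 14.207
      vertex 0.000 16.704 0.000
    endloop
  endfacet
  facet normal -1.0000 0.0000 0.0000
    outer loop
      vertex 0.000 16.704 14.207
      vertex 0.000 16.704 0.000
      vertex 0.000 0.000 0.000
    endloop
  endfacet
  facet normal -1.0000 0.0000 0.0000
    outer loop
      vertex 0.000 0.000 14.207
      vertex 0.000 16.704 14.207
      vertex 0.000 0.000 0.000
    endloop
  endfacet
  facet normal 1.0000 0.0000 0.0000
    outer loop
      vertex 13.253 0.000 0.000
      vertex 13.253 16.704 0.000
      vertex 13.253 16.704 14.207
    endloop
  endfacet
  facet normal 1.0000 0.0000 0.0000
    outer loop
      vertex 13.253 0.000 0.000
      vertex 13.253 16.704 14.207
      vertex 13.253 0.000 14.207
    endloop
  endfacet
endsolid part

The G0 Z moves step by Δz≈2.368 mm. Every layer's G1 loop is the same polygon, so the solid is a straight extrusion of it from z=0 to z≈14.2. Closing with flat bottom and top caps and triangulating gives 12 facets — a rectangular box, roughly 13.3 × 16.7 mm footprint and 14.2 mm tall.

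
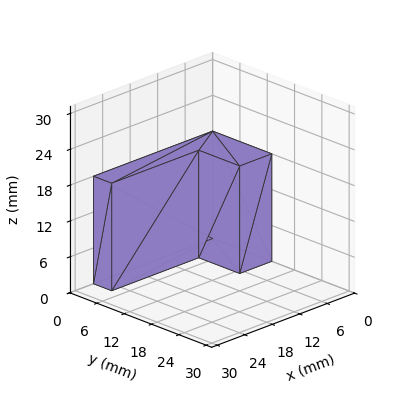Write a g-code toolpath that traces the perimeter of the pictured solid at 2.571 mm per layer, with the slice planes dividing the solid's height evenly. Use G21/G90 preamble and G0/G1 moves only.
Reading the render: the shape is an L-shaped prism: outer 26 × 13 mm, arm thicknesses ≈ 4 mm (horizontal) and 7 mm (vertical), extruded 18 mm in z (dimensions read to the nearest mm from the axis ticks). For the g-code, the solid's height is divided into equal slices at the stated Δz and each level perimeter traced with G1 moves after a G0 lift.

; perimeter-only toolpath
G21 ; units = mm
G90 ; absolute positioning
G28 ; home
; layer 1
G0 Z2.571
G0 X0.000 Y0.000
G1 X26.000 Y0.000
G1 X26.000 Y4.000
G1 X7.000 Y4.000
G1 X7.000 Y13.000
G1 X0.000 Y13.000
G1 X0.000 Y0.000
; layer 2
G0 Z5.143
G0 X0.000 Y0.000
G1 X26.000 Y0.000
G1 X26.000 Y4.000
G1 X7.000 Y4.000
G1 X7.000 Y13.000
G1 X0.000 Y13.000
G1 X0.000 Y0.000
; layer 3
G0 Z7.714
G0 X0.000 Y0.000
G1 X26.000 Y0.000
G1 X26.000 Y4.000
G1 X7.000 Y4.000
G1 X7.000 Y13.000
G1 X0.000 Y13.000
G1 X0.000 Y0.000
; layer 4
G0 Z10.286
G0 X0.000 Y0.000
G1 X26.000 Y0.000
G1 X26.000 Y4.000
G1 X7.000 Y4.000
G1 X7.000 Y13.000
G1 X0.000 Y13.000
G1 X0.000 Y0.000
; layer 5
G0 Z12.857
G0 X0.000 Y0.000
G1 X26.000 Y0.000
G1 X26.000 Y4.000
G1 X7.000 Y4.000
G1 X7.000 Y13.000
G1 X0.000 Y13.000
G1 X0.000 Y0.000
; layer 6
G0 Z15.429
G0 X0.000 Y0.000
G1 X26.000 Y0.000
G1 X26.000 Y4.000
G1 X7.000 Y4.000
G1 X7.000 Y13.000
G1 X0.000 Y13.000
G1 X0.000 Y0.000
; layer 7
G0 Z18.000
G0 X0.000 Y0.000
G1 X26.000 Y0.000
G1 X26.000 Y4.000
G1 X7.000 Y4.000
G1 X7.000 Y13.000
G1 X0.000 Y13.000
G1 X0.000 Y0.000
M2 ; end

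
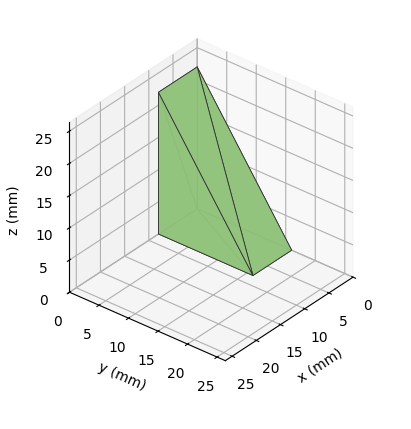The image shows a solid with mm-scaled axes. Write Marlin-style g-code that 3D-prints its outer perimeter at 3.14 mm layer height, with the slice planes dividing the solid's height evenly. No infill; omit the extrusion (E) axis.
Reading the render: the shape is a wedge (ramp): 8 × 16 mm base, rising to 22 mm along the y=0 edge and sloping linearly to z=0 at y=16 (dimensions read to the nearest mm from the axis ticks). For the g-code, the solid's height is divided into equal slices at the stated Δz and each level perimeter traced with G1 moves after a G0 lift.

; perimeter-only toolpath
G21 ; units = mm
G90 ; absolute positioning
G28 ; home
; layer 1
G0 Z3.14
G0 X0.00 Y0.00
G1 X8.00 Y0.00
G1 X8.00 Y13.71
G1 X0.00 Y13.71
G1 X0.00 Y0.00
; layer 2
G0 Z6.29
G0 X0.00 Y0.00
G1 X8.00 Y0.00
G1 X8.00 Y11.43
G1 X0.00 Y11.43
G1 X0.00 Y0.00
; layer 3
G0 Z9.43
G0 X0.00 Y0.00
G1 X8.00 Y0.00
G1 X8.00 Y9.14
G1 X0.00 Y9.14
G1 X0.00 Y0.00
; layer 4
G0 Z12.57
G0 X0.00 Y0.00
G1 X8.00 Y0.00
G1 X8.00 Y6.86
G1 X0.00 Y6.86
G1 X0.00 Y0.00
; layer 5
G0 Z15.71
G0 X0.00 Y0.00
G1 X8.00 Y0.00
G1 X8.00 Y4.57
G1 X0.00 Y4.57
G1 X0.00 Y0.00
; layer 6
G0 Z18.86
G0 X0.00 Y0.00
G1 X8.00 Y0.00
G1 X8.00 Y2.29
G1 X0.00 Y2.29
G1 X0.00 Y0.00
M2 ; end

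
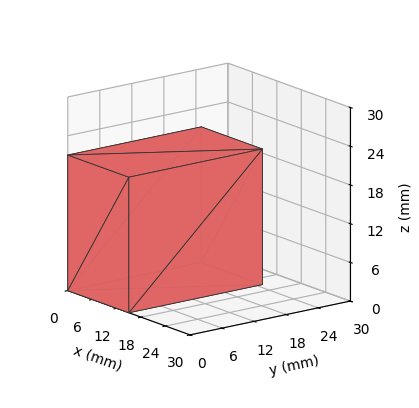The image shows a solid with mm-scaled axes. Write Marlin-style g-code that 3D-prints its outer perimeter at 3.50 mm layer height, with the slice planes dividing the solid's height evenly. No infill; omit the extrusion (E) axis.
Reading the render: the shape is a rectangular box, roughly 15 × 25 mm footprint and 21 mm tall (dimensions read to the nearest mm from the axis ticks). For the g-code, the solid's height is divided into equal slices at the stated Δz and each level perimeter traced with G1 moves after a G0 lift.

; perimeter-only toolpath
G21 ; units = mm
G90 ; absolute positioning
G28 ; home
; layer 1
G0 Z3.50
G0 X0.00 Y0.00
G1 X15.00 Y0.00
G1 X15.00 Y25.00
G1 X0.00 Y25.00
G1 X0.00 Y0.00
; layer 2
G0 Z7.00
G0 X0.00 Y0.00
G1 X15.00 Y0.00
G1 X15.00 Y25.00
G1 X0.00 Y25.00
G1 X0.00 Y0.00
; layer 3
G0 Z10.50
G0 X0.00 Y0.00
G1 X15.00 Y0.00
G1 X15.00 Y25.00
G1 X0.00 Y25.00
G1 X0.00 Y0.00
; layer 4
G0 Z14.00
G0 X0.00 Y0.00
G1 X15.00 Y0.00
G1 X15.00 Y25.00
G1 X0.00 Y25.00
G1 X0.00 Y0.00
; layer 5
G0 Z17.50
G0 X0.00 Y0.00
G1 X15.00 Y0.00
G1 X15.00 Y25.00
G1 X0.00 Y25.00
G1 X0.00 Y0.00
; layer 6
G0 Z21.00
G0 X0.00 Y0.00
G1 X15.00 Y0.00
G1 X15.00 Y25.00
G1 X0.00 Y25.00
G1 X0.00 Y0.00
M2 ; end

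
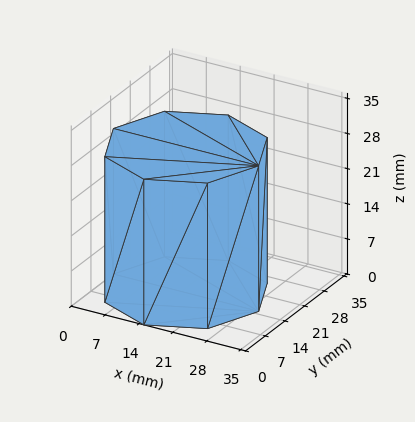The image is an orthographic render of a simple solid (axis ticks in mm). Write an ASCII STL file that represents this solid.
Reading the render: the shape is a regular 8-sided prism (a cylinder approximated with 8 flat sides), circumscribed radius ≈ 15 mm, height ≈ 29 mm (dimensions read to the nearest mm from the axis ticks). For the STL, each face is triangulated and given an outward normal.

solid part
  facet normal 0.0000 0.0000 -1.0000
    outer loop
      vertex 15.00 30.00 0.00
      vertex 25.61 25.61 0.00
      vertex 30.00 15.00 0.00
    endloop
  endfacet
  facet normal 0.0000 0.0000 -1.0000
    outer loop
      vertex 4.39 25.61 0.00
      vertex 15.00 30.00 0.00
      vertex 30.00 15.00 0.00
    endloop
  endfacet
  facet normal 0.0000 0.0000 -1.0000
    outer loop
      vertex 0.00 15.00 0.00
      vertex 4.39 25.61 0.00
      vertex 30.00 15.00 0.00
    endloop
  endfacet
  facet normal 0.0000 0.0000 -1.0000
    outer loop
      vertex 4.39 4.39 0.00
      vertex 0.00 15.00 0.00
      vertex 30.00 15.00 0.00
    endloop
  endfacet
  facet normal 0.0000 0.0000 -1.0000
    outer loop
      vertex 15.00 0.00 0.00
      vertex 4.39 4.39 0.00
      vertex 30.00 15.00 0.00
    endloop
  endfacet
  facet normal 0.0000 0.0000 -1.0000
    outer loop
      vertex 25.61 4.39 0.00
      vertex 15.00 0.00 0.00
      vertex 30.00 15.00 0.00
    endloop
  endfacet
  facet normal 0.0000 0.0000 1.0000
    outer loop
      vertex 30.00 15.00 29.00
      vertex 25.61 25.61 29.00
      vertex 15.00 30.00 29.00
    endloop
  endfacet
  facet normal 0.0000 0.0000 1.0000
    outer loop
      vertex 30.00 15.00 29.00
      vertex 15.00 30.00 29.00
      vertex 4.39 25.61 29.00
    endloop
  endfacet
  facet normal 0.0000 0.0000 1.0000
    outer loop
      vertex 30.00 15.00 29.00
      vertex 4.39 25.61 29.00
      vertex 0.00 15.00 29.00
    endloop
  endfacet
  facet normal 0.0000 0.0000 1.0000
    outer loop
      vertex 30.00 15.00 29.00
      vertex 0.00 15.00 29.00
      vertex 4.39 4.39 29.00
    endloop
  endfacet
  facet normal 0.0000 0.0000 1.0000
    outer loop
      vertex 30.00 15.00 29.00
      vertex 4.39 4.39 29.00
      vertex 15.00 0.00 29.00
    endloop
  endfacet
  facet normal 0.0000 0.0000 1.0000
    outer loop
      vertex 30.00 15.00 29.00
      vertex 15.00 0.00 29.00
      vertex 25.61 4.39 29.00
    endloop
  endfacet
  facet normal 0.9240 0.3823 0.0000
    outer loop
      vertex 30.00 15.00 0.00
      vertex 25.61 25.61 0.00
      vertex 25.61 25.61 29.00
    endloop
  endfacet
  facet normal 0.9240 0.3823 0.0000
    outer loop
      vertex 30.00 15.00 0.00
      vertex 25.61 25.61 29.00
      vertex 30.00 15.00 29.00
    endloop
  endfacet
  facet normal 0.3823 0.9240 0.0000
    outer loop
      vertex 25.61 25.61 0.00
      vertex 15.00 30.00 0.00
      vertex 15.00 30.00 29.00
    endloop
  endfacet
  facet normal 0.3823 0.9240 0.0000
    outer loop
      vertex 25.61 25.61 0.00
      vertex 15.00 30.00 29.00
      vertex 25.61 25.61 29.00
    endloop
  endfacet
  facet normal -0.3823 0.9240 0.0000
    outer loop
      vertex 15.00 30.00 0.00
      vertex 4.39 25.61 0.00
      vertex 4.39 25.61 29.00
    endloop
  endfacet
  facet normal -0.3823 0.9240 0.0000
    outer loop
      vertex 15.00 30.00 0.00
      vertex 4.39 25.61 29.00
      vertex 15.00 30.00 29.00
    endloop
  endfacet
  facet normal -0.9240 0.3823 0.0000
    outer loop
      vertex 4.39 25.61 0.00
      vertex 0.00 15.00 0.00
      vertex 0.00 15.00 29.00
    endloop
  endfacet
  facet normal -0.9240 0.3823 0.0000
    outer loop
      vertex 4.39 25.61 0.00
      vertex 0.00 15.00 29.00
      vertex 4.39 25.61 29.00
    endloop
  endfacet
  facet normal -0.9240 -0.3823 0.0000
    outer loop
      vertex 0.00 15.00 0.00
      vertex 4.39 4.39 0.00
      vertex 4.39 4.39 29.00
    endloop
  endfacet
  facet normal -0.9240 -0.3823 0.0000
    outer loop
      vertex 0.00 15.00 0.00
      vertex 4.39 4.39 29.00
      vertex 0.00 15.00 29.00
    endloop
  endfacet
  facet normal -0.3823 -0.9240 0.0000
    outer loop
      vertex 4.39 4.39 0.00
      vertex 15.00 0.00 0.00
      vertex 15.00 0.00 29.00
    endloop
  endfacet
  facet normal -0.3823 -0.9240 0.0000
    outer loop
      vertex 4.39 4.39 0.00
      vertex 15.00 0.00 29.00
      vertex 4.39 4.39 29.00
    endloop
  endfacet
  facet normal 0.3823 -0.9240 0.0000
    outer loop
      vertex 15.00 0.00 0.00
      vertex 25.61 4.39 0.00
      vertex 25.61 4.39 29.00
    endloop
  endfacet
  facet normal 0.3823 -0.9240 0.0000
    outer loop
      vertex 15.00 0.00 0.00
      vertex 25.61 4.39 29.00
      vertex 15.00 0.00 29.00
    endloop
  endfacet
  facet normal 0.9240 -0.3823 0.0000
    outer loop
      vertex 25.61 4.39 0.00
      vertex 30.00 15.00 0.00
      vertex 30.00 15.00 29.00
    endloop
  endfacet
  facet normal 0.9240 -0.3823 0.0000
    outer loop
      vertex 25.61 4.39 0.00
      vertex 30.00 15.00 29.00
      vertex 25.61 4.39 29.00
    endloop
  endfacet
endsolid part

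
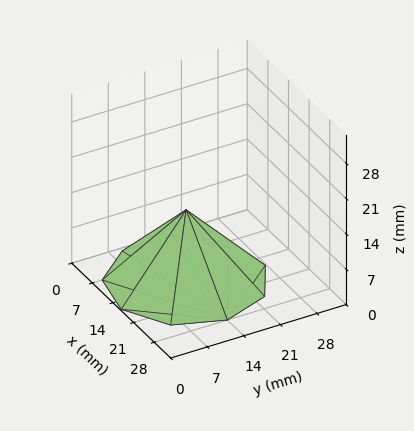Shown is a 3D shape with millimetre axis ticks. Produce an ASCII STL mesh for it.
Reading the render: the shape is a regular 9-sided pyramid, base circumscribed radius ≈ 14 mm, apex at z ≈ 14 mm (dimensions read to the nearest mm from the axis ticks). For the STL, each face is triangulated and given an outward normal.

solid part
  facet normal 0.0000 0.0000 -1.0000
    outer loop
      vertex 16.43 27.79 0.00
      vertex 24.72 23.00 0.00
      vertex 28.00 14.00 0.00
    endloop
  endfacet
  facet normal 0.0000 0.0000 -1.0000
    outer loop
      vertex 7.00 26.12 0.00
      vertex 16.43 27.79 0.00
      vertex 28.00 14.00 0.00
    endloop
  endfacet
  facet normal 0.0000 0.0000 -1.0000
    outer loop
      vertex 0.84 18.79 0.00
      vertex 7.00 26.12 0.00
      vertex 28.00 14.00 0.00
    endloop
  endfacet
  facet normal 0.0000 0.0000 -1.0000
    outer loop
      vertex 0.84 9.21 0.00
      vertex 0.84 18.79 0.00
      vertex 28.00 14.00 0.00
    endloop
  endfacet
  facet normal 0.0000 0.0000 -1.0000
    outer loop
      vertex 7.00 1.88 0.00
      vertex 0.84 9.21 0.00
      vertex 28.00 14.00 0.00
    endloop
  endfacet
  facet normal 0.0000 0.0000 -1.0000
    outer loop
      vertex 16.43 0.21 0.00
      vertex 7.00 1.88 0.00
      vertex 28.00 14.00 0.00
    endloop
  endfacet
  facet normal 0.0000 0.0000 -1.0000
    outer loop
      vertex 24.72 5.00 0.00
      vertex 16.43 0.21 0.00
      vertex 28.00 14.00 0.00
    endloop
  endfacet
  facet normal 0.6847 0.2495 0.6847
    outer loop
      vertex 28.00 14.00 0.00
      vertex 24.72 23.00 0.00
      vertex 14.00 14.00 14.00
    endloop
  endfacet
  facet normal 0.3646 0.6310 0.6848
    outer loop
      vertex 24.72 23.00 0.00
      vertex 16.43 27.79 0.00
      vertex 14.00 14.00 14.00
    endloop
  endfacet
  facet normal -0.1271 0.7176 0.6848
    outer loop
      vertex 16.43 27.79 0.00
      vertex 7.00 26.12 0.00
      vertex 14.00 14.00 14.00
    endloop
  endfacet
  facet normal -0.5579 0.4688 0.6848
    outer loop
      vertex 7.00 26.12 0.00
      vertex 0.84 18.79 0.00
      vertex 14.00 14.00 14.00
    endloop
  endfacet
  facet normal -0.7286 0.0000 0.6849
    outer loop
      vertex 0.84 18.79 0.00
      vertex 0.84 9.21 0.00
      vertex 14.00 14.00 14.00
    endloop
  endfacet
  facet normal -0.5579 -0.4688 0.6848
    outer loop
      vertex 0.84 9.21 0.00
      vertex 7.00 1.88 0.00
      vertex 14.00 14.00 14.00
    endloop
  endfacet
  facet normal -0.1271 -0.7176 0.6848
    outer loop
      vertex 7.00 1.88 0.00
      vertex 16.43 0.21 0.00
      vertex 14.00 14.00 14.00
    endloop
  endfacet
  facet normal 0.3646 -0.6310 0.6848
    outer loop
      vertex 16.43 0.21 0.00
      vertex 24.72 5.00 0.00
      vertex 14.00 14.00 14.00
    endloop
  endfacet
  facet normal 0.6847 -0.2495 0.6847
    outer loop
      vertex 24.72 5.00 0.00
      vertex 28.00 14.00 0.00
      vertex 14.00 14.00 14.00
    endloop
  endfacet
endsolid part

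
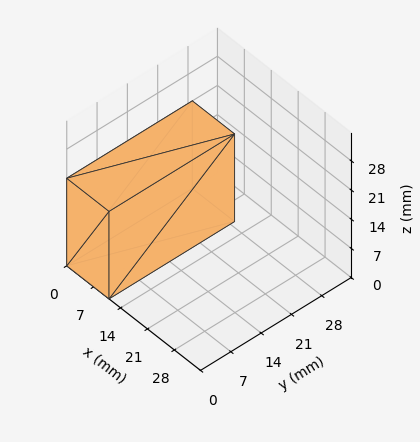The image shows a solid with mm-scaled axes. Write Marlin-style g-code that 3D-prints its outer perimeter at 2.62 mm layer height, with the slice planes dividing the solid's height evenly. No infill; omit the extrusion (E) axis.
Reading the render: the shape is a rectangular box, roughly 11 × 29 mm footprint and 21 mm tall (dimensions read to the nearest mm from the axis ticks). For the g-code, the solid's height is divided into equal slices at the stated Δz and each level perimeter traced with G1 moves after a G0 lift.

; perimeter-only toolpath
G21 ; units = mm
G90 ; absolute positioning
G28 ; home
; layer 1
G0 Z2.62
G0 X0.00 Y0.00
G1 X11.00 Y0.00
G1 X11.00 Y29.00
G1 X0.00 Y29.00
G1 X0.00 Y0.00
; layer 2
G0 Z5.25
G0 X0.00 Y0.00
G1 X11.00 Y0.00
G1 X11.00 Y29.00
G1 X0.00 Y29.00
G1 X0.00 Y0.00
; layer 3
G0 Z7.88
G0 X0.00 Y0.00
G1 X11.00 Y0.00
G1 X11.00 Y29.00
G1 X0.00 Y29.00
G1 X0.00 Y0.00
; layer 4
G0 Z10.50
G0 X0.00 Y0.00
G1 X11.00 Y0.00
G1 X11.00 Y29.00
G1 X0.00 Y29.00
G1 X0.00 Y0.00
; layer 5
G0 Z13.12
G0 X0.00 Y0.00
G1 X11.00 Y0.00
G1 X11.00 Y29.00
G1 X0.00 Y29.00
G1 X0.00 Y0.00
; layer 6
G0 Z15.75
G0 X0.00 Y0.00
G1 X11.00 Y0.00
G1 X11.00 Y29.00
G1 X0.00 Y29.00
G1 X0.00 Y0.00
; layer 7
G0 Z18.38
G0 X0.00 Y0.00
G1 X11.00 Y0.00
G1 X11.00 Y29.00
G1 X0.00 Y29.00
G1 X0.00 Y0.00
; layer 8
G0 Z21.00
G0 X0.00 Y0.00
G1 X11.00 Y0.00
G1 X11.00 Y29.00
G1 X0.00 Y29.00
G1 X0.00 Y0.00
M2 ; end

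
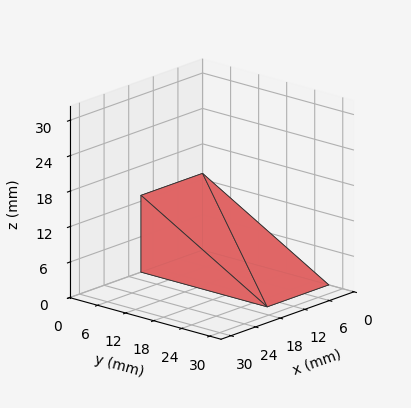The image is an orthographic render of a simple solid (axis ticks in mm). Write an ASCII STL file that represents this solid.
Reading the render: the shape is a wedge (ramp): 15 × 27 mm base, rising to 13 mm along the y=0 edge and sloping linearly to z=0 at y=27 (dimensions read to the nearest mm from the axis ticks). For the STL, each face is triangulated and given an outward normal.

solid part
  facet normal 0.0000 0.0000 -1.0000
    outer loop
      vertex 15.00 27.00 0.00
      vertex 15.00 0.00 0.00
      vertex 0.00 0.00 0.00
    endloop
  endfacet
  facet normal 0.0000 0.0000 -1.0000
    outer loop
      vertex 0.00 27.00 0.00
      vertex 15.00 27.00 0.00
      vertex 0.00 0.00 0.00
    endloop
  endfacet
  facet normal 0.0000 -1.0000 0.0000
    outer loop
      vertex 0.00 0.00 0.00
      vertex 15.00 0.00 0.00
      vertex 15.00 0.00 13.00
    endloop
  endfacet
  facet normal 0.0000 -1.0000 0.0000
    outer loop
      vertex 0.00 0.00 0.00
      vertex 15.00 0.00 13.00
      vertex 0.00 0.00 13.00
    endloop
  endfacet
  facet normal 0.0000 0.4338 0.9010
    outer loop
      vertex 0.00 0.00 13.00
      vertex 15.00 0.00 13.00
      vertex 15.00 27.00 0.00
    endloop
  endfacet
  facet normal 0.0000 0.4338 0.9010
    outer loop
      vertex 0.00 0.00 13.00
      vertex 15.00 27.00 0.00
      vertex 0.00 27.00 0.00
    endloop
  endfacet
  facet normal -1.0000 0.0000 0.0000
    outer loop
      vertex 0.00 0.00 13.00
      vertex 0.00 27.00 0.00
      vertex 0.00 0.00 0.00
    endloop
  endfacet
  facet normal 1.0000 0.0000 0.0000
    outer loop
      vertex 15.00 0.00 0.00
      vertex 15.00 27.00 0.00
      vertex 15.00 0.00 13.00
    endloop
  endfacet
endsolid part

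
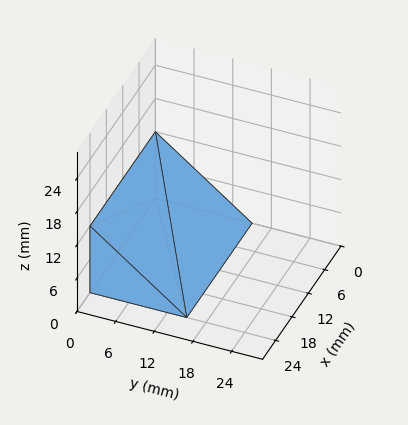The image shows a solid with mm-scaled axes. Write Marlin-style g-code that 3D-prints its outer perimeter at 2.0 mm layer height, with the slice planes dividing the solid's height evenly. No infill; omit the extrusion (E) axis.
Reading the render: the shape is a wedge (ramp): 24 × 15 mm base, rising to 12 mm along the y=0 edge and sloping linearly to z=0 at y=15 (dimensions read to the nearest mm from the axis ticks). For the g-code, the solid's height is divided into equal slices at the stated Δz and each level perimeter traced with G1 moves after a G0 lift.

; perimeter-only toolpath
G21 ; units = mm
G90 ; absolute positioning
G28 ; home
; layer 1
G0 Z2.0
G0 X0.0 Y0.0
G1 X24.0 Y0.0
G1 X24.0 Y12.5
G1 X0.0 Y12.5
G1 X0.0 Y0.0
; layer 2
G0 Z4.0
G0 X0.0 Y0.0
G1 X24.0 Y0.0
G1 X24.0 Y10.0
G1 X0.0 Y10.0
G1 X0.0 Y0.0
; layer 3
G0 Z6.0
G0 X0.0 Y0.0
G1 X24.0 Y0.0
G1 X24.0 Y7.5
G1 X0.0 Y7.5
G1 X0.0 Y0.0
; layer 4
G0 Z8.0
G0 X0.0 Y0.0
G1 X24.0 Y0.0
G1 X24.0 Y5.0
G1 X0.0 Y5.0
G1 X0.0 Y0.0
; layer 5
G0 Z10.0
G0 X0.0 Y0.0
G1 X24.0 Y0.0
G1 X24.0 Y2.5
G1 X0.0 Y2.5
G1 X0.0 Y0.0
M2 ; end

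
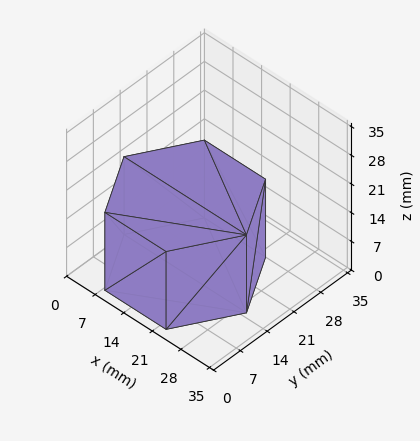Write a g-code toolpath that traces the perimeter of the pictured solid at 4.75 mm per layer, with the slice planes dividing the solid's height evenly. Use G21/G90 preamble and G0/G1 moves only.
Reading the render: the shape is a regular 6-sided prism (a cylinder approximated with 6 flat sides), circumscribed radius ≈ 15 mm, height ≈ 19 mm (dimensions read to the nearest mm from the axis ticks). For the g-code, the solid's height is divided into equal slices at the stated Δz and each level perimeter traced with G1 moves after a G0 lift.

; perimeter-only toolpath
G21 ; units = mm
G90 ; absolute positioning
G28 ; home
; layer 1
G0 Z4.75
G0 X30.00 Y15.00
G1 X22.50 Y27.99
G1 X7.50 Y27.99
G1 X0.00 Y15.00
G1 X7.50 Y2.01
G1 X22.50 Y2.01
G1 X30.00 Y15.00
; layer 2
G0 Z9.50
G0 X30.00 Y15.00
G1 X22.50 Y27.99
G1 X7.50 Y27.99
G1 X0.00 Y15.00
G1 X7.50 Y2.01
G1 X22.50 Y2.01
G1 X30.00 Y15.00
; layer 3
G0 Z14.25
G0 X30.00 Y15.00
G1 X22.50 Y27.99
G1 X7.50 Y27.99
G1 X0.00 Y15.00
G1 X7.50 Y2.01
G1 X22.50 Y2.01
G1 X30.00 Y15.00
; layer 4
G0 Z19.00
G0 X30.00 Y15.00
G1 X22.50 Y27.99
G1 X7.50 Y27.99
G1 X0.00 Y15.00
G1 X7.50 Y2.01
G1 X22.50 Y2.01
G1 X30.00 Y15.00
M2 ; end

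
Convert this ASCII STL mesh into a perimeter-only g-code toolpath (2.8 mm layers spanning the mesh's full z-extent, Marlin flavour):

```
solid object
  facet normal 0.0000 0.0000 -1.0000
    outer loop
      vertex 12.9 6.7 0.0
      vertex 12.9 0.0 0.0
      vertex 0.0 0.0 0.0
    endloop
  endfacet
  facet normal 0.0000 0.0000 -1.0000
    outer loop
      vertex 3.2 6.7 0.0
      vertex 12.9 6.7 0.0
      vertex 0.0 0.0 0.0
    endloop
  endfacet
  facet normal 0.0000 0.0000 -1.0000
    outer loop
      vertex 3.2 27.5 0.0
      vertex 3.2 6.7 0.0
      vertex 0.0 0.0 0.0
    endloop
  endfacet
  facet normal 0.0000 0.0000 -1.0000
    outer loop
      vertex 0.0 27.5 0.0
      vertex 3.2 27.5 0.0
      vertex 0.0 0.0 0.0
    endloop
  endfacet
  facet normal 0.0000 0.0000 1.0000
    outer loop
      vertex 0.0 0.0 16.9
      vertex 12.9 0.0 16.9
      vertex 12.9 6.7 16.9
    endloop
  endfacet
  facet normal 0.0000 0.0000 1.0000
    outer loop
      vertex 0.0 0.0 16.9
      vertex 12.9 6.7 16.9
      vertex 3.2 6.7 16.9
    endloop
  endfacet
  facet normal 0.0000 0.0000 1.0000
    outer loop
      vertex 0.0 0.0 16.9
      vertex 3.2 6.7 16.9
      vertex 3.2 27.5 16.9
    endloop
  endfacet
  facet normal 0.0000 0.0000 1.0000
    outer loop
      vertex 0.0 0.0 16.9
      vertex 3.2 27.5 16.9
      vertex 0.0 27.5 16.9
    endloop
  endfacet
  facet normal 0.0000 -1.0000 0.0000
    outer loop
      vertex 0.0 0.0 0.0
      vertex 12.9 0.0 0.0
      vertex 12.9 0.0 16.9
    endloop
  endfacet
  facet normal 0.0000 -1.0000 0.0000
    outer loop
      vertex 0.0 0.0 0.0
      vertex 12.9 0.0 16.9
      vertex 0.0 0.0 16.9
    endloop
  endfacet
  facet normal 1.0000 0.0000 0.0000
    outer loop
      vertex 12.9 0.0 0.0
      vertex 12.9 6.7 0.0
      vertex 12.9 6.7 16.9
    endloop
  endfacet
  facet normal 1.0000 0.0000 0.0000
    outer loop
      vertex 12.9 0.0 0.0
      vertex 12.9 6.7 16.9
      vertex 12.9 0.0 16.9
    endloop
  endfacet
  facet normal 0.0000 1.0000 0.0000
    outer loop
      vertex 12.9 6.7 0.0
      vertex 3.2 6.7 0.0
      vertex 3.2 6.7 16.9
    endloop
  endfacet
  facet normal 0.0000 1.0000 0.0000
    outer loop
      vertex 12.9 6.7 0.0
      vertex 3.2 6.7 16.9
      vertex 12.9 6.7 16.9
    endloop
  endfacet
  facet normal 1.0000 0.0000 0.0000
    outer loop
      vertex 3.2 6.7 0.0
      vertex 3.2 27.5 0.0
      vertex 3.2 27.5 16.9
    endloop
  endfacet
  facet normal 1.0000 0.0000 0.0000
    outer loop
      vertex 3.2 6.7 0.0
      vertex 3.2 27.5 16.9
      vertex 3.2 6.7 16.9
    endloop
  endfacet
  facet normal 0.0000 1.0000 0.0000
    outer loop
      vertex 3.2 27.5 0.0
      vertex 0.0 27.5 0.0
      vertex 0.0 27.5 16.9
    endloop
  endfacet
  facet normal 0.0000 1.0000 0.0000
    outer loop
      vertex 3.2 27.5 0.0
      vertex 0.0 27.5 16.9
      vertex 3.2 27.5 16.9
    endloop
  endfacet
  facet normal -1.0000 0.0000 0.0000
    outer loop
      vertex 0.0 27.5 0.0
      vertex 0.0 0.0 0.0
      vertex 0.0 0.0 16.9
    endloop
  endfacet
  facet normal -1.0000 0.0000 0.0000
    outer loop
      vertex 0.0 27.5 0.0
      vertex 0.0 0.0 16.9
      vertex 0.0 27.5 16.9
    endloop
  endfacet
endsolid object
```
; perimeter-only toolpath
G21 ; units = mm
G90 ; absolute positioning
G28 ; home
; layer 1
G0 Z2.8
G0 X0.0 Y0.0
G1 X12.9 Y0.0
G1 X12.9 Y6.7
G1 X3.2 Y6.7
G1 X3.2 Y27.5
G1 X0.0 Y27.5
G1 X0.0 Y0.0
; layer 2
G0 Z5.6
G0 X0.0 Y0.0
G1 X12.9 Y0.0
G1 X12.9 Y6.7
G1 X3.2 Y6.7
G1 X3.2 Y27.5
G1 X0.0 Y27.5
G1 X0.0 Y0.0
; layer 3
G0 Z8.4
G0 X0.0 Y0.0
G1 X12.9 Y0.0
G1 X12.9 Y6.7
G1 X3.2 Y6.7
G1 X3.2 Y27.5
G1 X0.0 Y27.5
G1 X0.0 Y0.0
; layer 4
G0 Z11.3
G0 X0.0 Y0.0
G1 X12.9 Y0.0
G1 X12.9 Y6.7
G1 X3.2 Y6.7
G1 X3.2 Y27.5
G1 X0.0 Y27.5
G1 X0.0 Y0.0
; layer 5
G0 Z14.1
G0 X0.0 Y0.0
G1 X12.9 Y0.0
G1 X12.9 Y6.7
G1 X3.2 Y6.7
G1 X3.2 Y27.5
G1 X0.0 Y27.5
G1 X0.0 Y0.0
; layer 6
G0 Z16.9
G0 X0.0 Y0.0
G1 X12.9 Y0.0
G1 X12.9 Y6.7
G1 X3.2 Y6.7
G1 X3.2 Y27.5
G1 X0.0 Y27.5
G1 X0.0 Y0.0
M2 ; end

The solid is an L-shaped prism: outer 12.9 × 27.5 mm, arm thicknesses ≈ 6.7 mm (horizontal) and 3.2 mm (vertical), extruded 16.9 mm in z. Slicing at Δz = 2.8 mm — 6 equal slices spanning the solid's height, so layer i sits at z = i·h/6 — gives 6 non-empty perimeters. Each is a 6-segment closed polygon; G0 lifts to the layer z and rapids to the start vertex, then G1 traces the edges.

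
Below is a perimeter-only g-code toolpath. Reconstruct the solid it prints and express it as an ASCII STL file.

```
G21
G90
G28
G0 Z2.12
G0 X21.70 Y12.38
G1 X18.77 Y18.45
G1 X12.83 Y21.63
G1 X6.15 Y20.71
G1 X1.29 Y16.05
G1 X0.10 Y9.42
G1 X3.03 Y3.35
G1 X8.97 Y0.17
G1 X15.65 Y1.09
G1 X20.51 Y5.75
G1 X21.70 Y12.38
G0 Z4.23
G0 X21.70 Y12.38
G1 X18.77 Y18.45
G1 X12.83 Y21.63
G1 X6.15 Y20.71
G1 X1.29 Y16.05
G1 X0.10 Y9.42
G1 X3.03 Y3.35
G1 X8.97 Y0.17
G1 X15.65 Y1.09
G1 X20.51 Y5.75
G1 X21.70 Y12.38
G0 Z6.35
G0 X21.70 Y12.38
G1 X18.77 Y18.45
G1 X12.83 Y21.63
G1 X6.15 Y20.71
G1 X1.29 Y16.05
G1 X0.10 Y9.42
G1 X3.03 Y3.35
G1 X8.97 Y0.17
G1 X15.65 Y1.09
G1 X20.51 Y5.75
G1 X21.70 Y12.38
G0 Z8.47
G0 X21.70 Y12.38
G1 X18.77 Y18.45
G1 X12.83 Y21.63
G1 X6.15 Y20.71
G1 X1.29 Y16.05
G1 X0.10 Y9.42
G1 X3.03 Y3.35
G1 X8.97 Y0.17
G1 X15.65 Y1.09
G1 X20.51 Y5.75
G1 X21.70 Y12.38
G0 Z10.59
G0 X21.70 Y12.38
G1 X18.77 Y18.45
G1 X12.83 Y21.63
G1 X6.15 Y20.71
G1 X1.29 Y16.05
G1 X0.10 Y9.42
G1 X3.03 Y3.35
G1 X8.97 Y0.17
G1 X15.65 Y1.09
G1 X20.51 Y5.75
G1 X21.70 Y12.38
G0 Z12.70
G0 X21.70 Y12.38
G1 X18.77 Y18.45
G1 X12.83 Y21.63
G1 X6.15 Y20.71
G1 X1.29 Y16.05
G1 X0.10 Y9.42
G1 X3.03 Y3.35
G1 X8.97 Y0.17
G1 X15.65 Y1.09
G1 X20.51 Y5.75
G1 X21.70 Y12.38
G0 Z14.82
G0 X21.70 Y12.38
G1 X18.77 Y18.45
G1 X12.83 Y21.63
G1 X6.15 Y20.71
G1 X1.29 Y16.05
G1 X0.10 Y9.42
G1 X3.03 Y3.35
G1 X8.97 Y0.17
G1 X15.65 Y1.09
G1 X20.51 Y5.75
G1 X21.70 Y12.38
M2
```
solid part
  facet normal 0.0000 0.0000 -1.0000
    outer loop
      vertex 12.83 21.63 0.00
      vertex 18.77 18.45 0.00
      vertex 21.70 12.38 0.00
    endloop
  endfacet
  facet normal 0.0000 0.0000 -1.0000
    outer loop
      vertex 6.15 20.71 0.00
      vertex 12.83 21.63 0.00
      vertex 21.70 12.38 0.00
    endloop
  endfacet
  facet normal 0.0000 0.0000 -1.0000
    outer loop
      vertex 1.29 16.05 0.00
      vertex 6.15 20.71 0.00
      vertex 21.70 12.38 0.00
    endloop
  endfacet
  facet normal 0.0000 0.0000 -1.0000
    outer loop
      vertex 0.10 9.42 0.00
      vertex 1.29 16.05 0.00
      vertex 21.70 12.38 0.00
    endloop
  endfacet
  facet normal 0.0000 0.0000 -1.0000
    outer loop
      vertex 3.03 3.35 0.00
      vertex 0.10 9.42 0.00
      vertex 21.70 12.38 0.00
    endloop
  endfacet
  facet normal 0.0000 0.0000 -1.0000
    outer loop
      vertex 8.97 0.17 0.00
      vertex 3.03 3.35 0.00
      vertex 21.70 12.38 0.00
    endloop
  endfacet
  facet normal 0.0000 0.0000 -1.0000
    outer loop
      vertex 15.65 1.09 0.00
      vertex 8.97 0.17 0.00
      vertex 21.70 12.38 0.00
    endloop
  endfacet
  facet normal 0.0000 0.0000 -1.0000
    outer loop
      vertex 20.51 5.75 0.00
      vertex 15.65 1.09 0.00
      vertex 21.70 12.38 0.00
    endloop
  endfacet
  facet normal 0.0000 0.0000 1.0000
    outer loop
      vertex 21.70 12.38 14.82
      vertex 18.77 18.45 14.82
      vertex 12.83 21.63 14.82
    endloop
  endfacet
  facet normal 0.0000 0.0000 1.0000
    outer loop
      vertex 21.70 12.38 14.82
      vertex 12.83 21.63 14.82
      vertex 6.15 20.71 14.82
    endloop
  endfacet
  facet normal 0.0000 0.0000 1.0000
    outer loop
      vertex 21.70 12.38 14.82
      vertex 6.15 20.71 14.82
      vertex 1.29 16.05 14.82
    endloop
  endfacet
  facet normal 0.0000 0.0000 1.0000
    outer loop
      vertex 21.70 12.38 14.82
      vertex 1.29 16.05 14.82
      vertex 0.10 9.42 14.82
    endloop
  endfacet
  facet normal 0.0000 0.0000 1.0000
    outer loop
      vertex 21.70 12.38 14.82
      vertex 0.10 9.42 14.82
      vertex 3.03 3.35 14.82
    endloop
  endfacet
  facet normal 0.0000 0.0000 1.0000
    outer loop
      vertex 21.70 12.38 14.82
      vertex 3.03 3.35 14.82
      vertex 8.97 0.17 14.82
    endloop
  endfacet
  facet normal 0.0000 0.0000 1.0000
    outer loop
      vertex 21.70 12.38 14.82
      vertex 8.97 0.17 14.82
      vertex 15.65 1.09 14.82
    endloop
  endfacet
  facet normal 0.0000 0.0000 1.0000
    outer loop
      vertex 21.70 12.38 14.82
      vertex 15.65 1.09 14.82
      vertex 20.51 5.75 14.82
    endloop
  endfacet
  facet normal 0.9006 0.4347 0.0000
    outer loop
      vertex 21.70 12.38 0.00
      vertex 18.77 18.45 0.00
      vertex 18.77 18.45 14.82
    endloop
  endfacet
  facet normal 0.9006 0.4347 0.0000
    outer loop
      vertex 21.70 12.38 0.00
      vertex 18.77 18.45 14.82
      vertex 21.70 12.38 14.82
    endloop
  endfacet
  facet normal 0.4720 0.8816 0.0000
    outer loop
      vertex 18.77 18.45 0.00
      vertex 12.83 21.63 0.00
      vertex 12.83 21.63 14.82
    endloop
  endfacet
  facet normal 0.4720 0.8816 0.0000
    outer loop
      vertex 18.77 18.45 0.00
      vertex 12.83 21.63 14.82
      vertex 18.77 18.45 14.82
    endloop
  endfacet
  facet normal -0.1364 0.9906 0.0000
    outer loop
      vertex 12.83 21.63 0.00
      vertex 6.15 20.71 0.00
      vertex 6.15 20.71 14.82
    endloop
  endfacet
  facet normal -0.1364 0.9906 0.0000
    outer loop
      vertex 12.83 21.63 0.00
      vertex 6.15 20.71 14.82
      vertex 12.83 21.63 14.82
    endloop
  endfacet
  facet normal -0.6921 0.7218 0.0000
    outer loop
      vertex 6.15 20.71 0.00
      vertex 1.29 16.05 0.00
      vertex 1.29 16.05 14.82
    endloop
  endfacet
  facet normal -0.6921 0.7218 0.0000
    outer loop
      vertex 6.15 20.71 0.00
      vertex 1.29 16.05 14.82
      vertex 6.15 20.71 14.82
    endloop
  endfacet
  facet normal -0.9843 0.1767 0.0000
    outer loop
      vertex 1.29 16.05 0.00
      vertex 0.10 9.42 0.00
      vertex 0.10 9.42 14.82
    endloop
  endfacet
  facet normal -0.9843 0.1767 0.0000
    outer loop
      vertex 1.29 16.05 0.00
      vertex 0.10 9.42 14.82
      vertex 1.29 16.05 14.82
    endloop
  endfacet
  facet normal -0.9006 -0.4347 0.0000
    outer loop
      vertex 0.10 9.42 0.00
      vertex 3.03 3.35 0.00
      vertex 3.03 3.35 14.82
    endloop
  endfacet
  facet normal -0.9006 -0.4347 0.0000
    outer loop
      vertex 0.10 9.42 0.00
      vertex 3.03 3.35 14.82
      vertex 0.10 9.42 14.82
    endloop
  endfacet
  facet normal -0.4720 -0.8816 0.0000
    outer loop
      vertex 3.03 3.35 0.00
      vertex 8.97 0.17 0.00
      vertex 8.97 0.17 14.82
    endloop
  endfacet
  facet normal -0.4720 -0.8816 0.0000
    outer loop
      vertex 3.03 3.35 0.00
      vertex 8.97 0.17 14.82
      vertex 3.03 3.35 14.82
    endloop
  endfacet
  facet normal 0.1364 -0.9906 0.0000
    outer loop
      vertex 8.97 0.17 0.00
      vertex 15.65 1.09 0.00
      vertex 15.65 1.09 14.82
    endloop
  endfacet
  facet normal 0.1364 -0.9906 0.0000
    outer loop
      vertex 8.97 0.17 0.00
      vertex 15.65 1.09 14.82
      vertex 8.97 0.17 14.82
    endloop
  endfacet
  facet normal 0.6921 -0.7218 0.0000
    outer loop
      vertex 15.65 1.09 0.00
      vertex 20.51 5.75 0.00
      vertex 20.51 5.75 14.82
    endloop
  endfacet
  facet normal 0.6921 -0.7218 0.0000
    outer loop
      vertex 15.65 1.09 0.00
      vertex 20.51 5.75 14.82
      vertex 15.65 1.09 14.82
    endloop
  endfacet
  facet normal 0.9843 -0.1767 0.0000
    outer loop
      vertex 20.51 5.75 0.00
      vertex 21.70 12.38 0.00
      vertex 21.70 12.38 14.82
    endloop
  endfacet
  facet normal 0.9843 -0.1767 0.0000
    outer loop
      vertex 20.51 5.75 0.00
      vertex 21.70 12.38 14.82
      vertex 20.51 5.75 14.82
    endloop
  endfacet
endsolid part

The G0 Z moves step by Δz≈2.12 mm. Every layer's G1 loop is the same polygon, so the solid is a straight extrusion of it from z=0 to z≈14.8. Closing with flat bottom and top caps and triangulating gives 36 facets — a regular 10-sided prism (a cylinder approximated with 10 flat sides), circumscribed radius ≈ 10.9 mm, height ≈ 14.8 mm.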